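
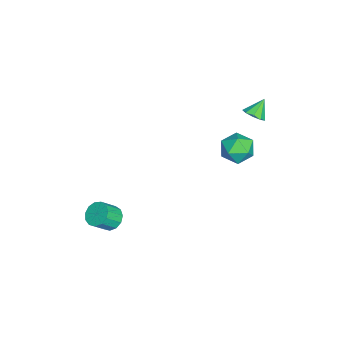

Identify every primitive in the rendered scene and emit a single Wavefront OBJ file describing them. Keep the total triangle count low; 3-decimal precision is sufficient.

v -2.935 3.061 -2.41
v -2.007 3.533 -2.562
v -2.153 1.787 -1.598
v -1.225 2.259 -1.75
v -1.928 2.68 -1.092
v -2.412 3.468 -1.593
v -1.748 1.852 -2.567
v -2.232 2.64 -3.068
v -1.274 2.786 -2.659
v -1.386 3.298 -1.747
v -2.774 2.022 -2.413
v -2.886 2.534 -1.501
v 3.091 -3.367 -3.755
v 3.745 -3.343 -4.141
v 4.283 -4.008 -3.271
v 3.629 -4.033 -2.885
v 3.746 -3.003 -3.881
v 4.284 -3.668 -3.011
v 3.539 -2.778 -3.581
v 4.077 -3.444 -2.711
v 3.189 -2.741 -3.336
v 3.727 -3.406 -2.467
v 2.809 -2.902 -3.224
v 3.347 -3.567 -2.355
v 2.518 -3.211 -3.281
v 3.056 -3.877 -2.411
v 2.409 -3.57 -3.488
v 2.947 -4.235 -2.618
v 2.517 -3.864 -3.78
v 3.055 -4.53 -2.91
v 2.807 -4.001 -4.064
v 3.345 -4.666 -3.194
v 3.187 -3.936 -4.249
v 3.725 -4.602 -3.38
v 3.537 -3.691 -4.278
v 4.075 -4.356 -3.409
v -2.558 3.456 0.455
v -2.011 3.851 0.599
v -3.142 3.944 1.345
v -2.293 4.072 0.292
v -2.7 4.005 0.062
v -3.04 3.681 0.016
v -3.155 3.252 0.176
v -2.99 2.919 0.466
v -2.623 2.837 0.752
v -2.226 3.045 0.899
v -1.984 3.446 0.838
f 1 12 6
f 1 6 2
f 1 2 8
f 1 8 11
f 1 11 12
f 2 6 10
f 6 12 5
f 12 11 3
f 11 8 7
f 8 2 9
f 4 10 5
f 4 5 3
f 4 3 7
f 4 7 9
f 4 9 10
f 5 10 6
f 3 5 12
f 7 3 11
f 9 7 8
f 10 9 2
f 14 13 17
f 14 17 15
f 15 17 18
f 15 18 16
f 17 13 19
f 17 19 18
f 18 19 20
f 18 20 16
f 19 13 21
f 19 21 20
f 20 21 22
f 20 22 16
f 21 13 23
f 21 23 22
f 22 23 24
f 22 24 16
f 23 13 25
f 23 25 24
f 24 25 26
f 24 26 16
f 25 13 27
f 25 27 26
f 26 27 28
f 26 28 16
f 27 13 29
f 27 29 28
f 28 29 30
f 28 30 16
f 29 13 31
f 29 31 30
f 30 31 32
f 30 32 16
f 31 13 33
f 31 33 32
f 32 33 34
f 32 34 16
f 33 13 35
f 33 35 34
f 34 35 36
f 34 36 16
f 35 13 14
f 35 14 36
f 36 14 15
f 36 15 16
f 38 37 40
f 38 40 39
f 40 37 41
f 40 41 39
f 41 37 42
f 41 42 39
f 42 37 43
f 42 43 39
f 43 37 44
f 43 44 39
f 44 37 45
f 44 45 39
f 45 37 46
f 45 46 39
f 46 37 47
f 46 47 39
f 47 37 38
f 47 38 39



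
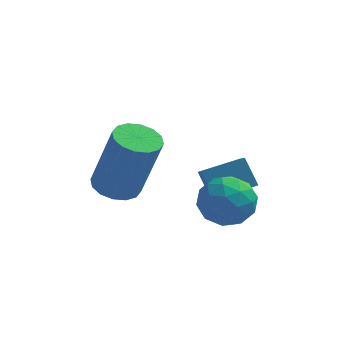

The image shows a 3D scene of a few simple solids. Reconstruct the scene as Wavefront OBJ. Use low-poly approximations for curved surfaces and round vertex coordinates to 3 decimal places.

v 0.585 0.331 -0.898
v 1.114 0.328 -1.538
v 1.106 -0.828 -0.462
v 1.635 -0.831 -1.102
v 1.719 -0.268 -0.497
v 1.397 0.448 -0.767
v 0.823 -0.948 -1.233
v 0.501 -0.232 -1.503
v 1.262 -0.463 -1.746
v 1.815 -0.042 -1.29
v 0.405 -0.458 -0.71
v 0.958 -0.037 -0.254
v 0.804 0.431 -1.257
v 1.416 -0.931 -0.743
v 1.465 -0.601 -0.388
v 1.776 -0.602 -0.764
v 0.97 0.502 -0.803
v 1.281 0.5 -1.179
v 1.636 0.15 -0.567
v 0.939 -1 -0.821
v 1.25 -1.002 -1.197
v 0.444 0.102 -1.236
v 0.755 0.101 -1.612
v 0.584 -0.65 -1.433
v 1.201 -0.035 -1.755
v 1.508 -0.717 -1.498
v 1.031 -0.785 -1.575
v 0.841 -0.364 -1.734
v 1.527 0.212 -1.487
v 1.833 -0.47 -1.23
v 1.882 -0.139 -0.875
v 1.693 0.282 -1.033
v 1.613 -0.253 -1.609
v 0.387 -0.03 -0.77
v 0.693 -0.712 -0.513
v 0.527 -0.782 -0.967
v 0.338 -0.361 -1.125
v 0.712 0.217 -0.502
v 1.019 -0.465 -0.245
v 1.379 -0.136 -0.266
v 1.189 0.285 -0.425
v 0.607 -0.247 -0.391
v 0.577 1.28 -2
v 0.751 0.388 -1.381
v 0.184 1.72 -1.256
v 0.358 0.828 -0.636
v 1.662 1.712 -1.684
v 1.836 0.82 -1.064
v 1.269 2.152 -0.939
v 1.443 1.26 -0.32
v -1.786 0.149 -0.873
v -1.454 -0.42 -1.039
v -0.842 -0.639 0.926
v -1.174 -0.069 1.093
v -1.22 -0.162 -1.084
v -0.607 -0.38 0.881
v -1.137 0.18 -1.072
v -0.524 -0.038 0.893
v -1.228 0.514 -1.006
v -0.615 0.295 0.959
v -1.469 0.75 -0.905
v -0.856 0.531 1.06
v -1.795 0.825 -0.795
v -1.182 0.606 1.17
v -2.118 0.719 -0.706
v -1.506 0.5 1.259
v -2.353 0.46 -0.661
v -1.74 0.242 1.304
v -2.436 0.118 -0.673
v -1.823 -0.1 1.292
v -2.345 -0.215 -0.739
v -1.732 -0.434 1.226
v -2.104 -0.451 -0.84
v -1.491 -0.67 1.125
v -1.778 -0.526 -0.95
v -1.165 -0.745 1.015
f 1 38 17
f 38 12 41
f 17 41 6
f 38 41 17
f 1 17 13
f 17 6 18
f 13 18 2
f 17 18 13
f 1 13 22
f 13 2 23
f 22 23 8
f 13 23 22
f 1 22 34
f 22 8 37
f 34 37 11
f 22 37 34
f 1 34 38
f 34 11 42
f 38 42 12
f 34 42 38
f 2 18 29
f 18 6 32
f 29 32 10
f 18 32 29
f 6 41 19
f 41 12 40
f 19 40 5
f 41 40 19
f 12 42 39
f 42 11 35
f 39 35 3
f 42 35 39
f 11 37 36
f 37 8 24
f 36 24 7
f 37 24 36
f 8 23 28
f 23 2 25
f 28 25 9
f 23 25 28
f 4 30 16
f 30 10 31
f 16 31 5
f 30 31 16
f 4 16 14
f 16 5 15
f 14 15 3
f 16 15 14
f 4 14 21
f 14 3 20
f 21 20 7
f 14 20 21
f 4 21 26
f 21 7 27
f 26 27 9
f 21 27 26
f 4 26 30
f 26 9 33
f 30 33 10
f 26 33 30
f 5 31 19
f 31 10 32
f 19 32 6
f 31 32 19
f 3 15 39
f 15 5 40
f 39 40 12
f 15 40 39
f 7 20 36
f 20 3 35
f 36 35 11
f 20 35 36
f 9 27 28
f 27 7 24
f 28 24 8
f 27 24 28
f 10 33 29
f 33 9 25
f 29 25 2
f 33 25 29
f 44 46 43
f 47 44 43
f 43 46 45
f 45 47 43
f 44 50 46
f 48 44 47
f 48 50 44
f 46 50 45
f 49 47 45
f 45 50 49
f 49 48 47
f 50 48 49
f 52 51 55
f 52 55 53
f 53 55 56
f 53 56 54
f 55 51 57
f 55 57 56
f 56 57 58
f 56 58 54
f 57 51 59
f 57 59 58
f 58 59 60
f 58 60 54
f 59 51 61
f 59 61 60
f 60 61 62
f 60 62 54
f 61 51 63
f 61 63 62
f 62 63 64
f 62 64 54
f 63 51 65
f 63 65 64
f 64 65 66
f 64 66 54
f 65 51 67
f 65 67 66
f 66 67 68
f 66 68 54
f 67 51 69
f 67 69 68
f 68 69 70
f 68 70 54
f 69 51 71
f 69 71 70
f 70 71 72
f 70 72 54
f 71 51 73
f 71 73 72
f 72 73 74
f 72 74 54
f 73 51 75
f 73 75 74
f 74 75 76
f 74 76 54
f 75 51 52
f 75 52 76
f 76 52 53
f 76 53 54



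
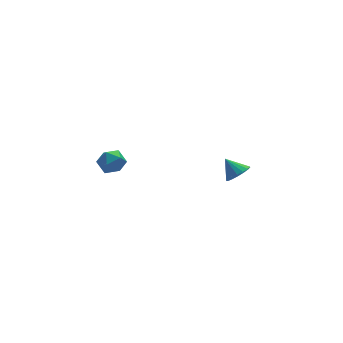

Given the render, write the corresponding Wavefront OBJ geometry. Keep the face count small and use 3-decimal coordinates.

v -2.88 1 1.352
v -2.303 0.657 1.598
v -3.177 0.063 0.742
v -2.6 -0.28 0.988
v -3.14 -0.125 1.43
v -2.956 0.454 1.808
v -2.524 0.266 0.532
v -2.34 0.845 0.91
v -2.083 0.203 1.092
v -2.464 -0.038 1.647
v -3.016 0.758 0.693
v -3.397 0.517 1.248
v 3.491 0.637 -1.754
v 3.824 0.291 -1.273
v 3.089 1.263 -1.026
v 4.033 0.526 -1.359
v 4.117 0.785 -1.536
v 4.058 1.011 -1.762
v 3.869 1.152 -1.987
v 3.593 1.174 -2.158
v 3.294 1.074 -2.237
v 3.04 0.873 -2.205
v 2.889 0.619 -2.07
v 2.875 0.368 -1.862
v 3.003 0.18 -1.629
v 3.243 0.096 -1.425
v 3.539 0.136 -1.297
f 1 12 6
f 1 6 2
f 1 2 8
f 1 8 11
f 1 11 12
f 2 6 10
f 6 12 5
f 12 11 3
f 11 8 7
f 8 2 9
f 4 10 5
f 4 5 3
f 4 3 7
f 4 7 9
f 4 9 10
f 5 10 6
f 3 5 12
f 7 3 11
f 9 7 8
f 10 9 2
f 14 13 16
f 14 16 15
f 16 13 17
f 16 17 15
f 17 13 18
f 17 18 15
f 18 13 19
f 18 19 15
f 19 13 20
f 19 20 15
f 20 13 21
f 20 21 15
f 21 13 22
f 21 22 15
f 22 13 23
f 22 23 15
f 23 13 24
f 23 24 15
f 24 13 25
f 24 25 15
f 25 13 26
f 25 26 15
f 26 13 27
f 26 27 15
f 27 13 14
f 27 14 15



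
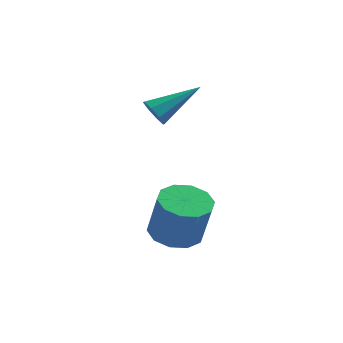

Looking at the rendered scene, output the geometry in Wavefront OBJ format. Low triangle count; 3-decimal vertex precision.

v -1.519 1.78 3.242
v -1.181 1.893 2.627
v 0.039 2.88 4.298
v -1.538 2.286 2.744
v -1.883 2.383 3.152
v -2.015 2.127 3.613
v -1.856 1.668 3.856
v -1.5 1.275 3.739
v -1.154 1.178 3.331
v -1.023 1.434 2.87
v 0.162 -1.839 -0.99
v 1.146 -2.088 -1.293
v 1.623 -2.49 0.587
v 0.638 -2.241 0.89
v 1.133 -1.449 -1.153
v 1.61 -1.85 0.727
v 0.749 -0.958 -0.95
v 1.226 -1.36 0.929
v 0.141 -0.804 -0.763
v 0.618 -1.206 1.116
v -0.46 -1.045 -0.662
v 0.017 -1.447 1.217
v -0.823 -1.59 -0.687
v -0.346 -1.992 1.193
v -0.81 -2.23 -0.827
v -0.333 -2.631 1.053
v -0.426 -2.72 -1.029
v 0.051 -3.122 0.85
v 0.182 -2.874 -1.216
v 0.659 -3.276 0.663
v 0.783 -2.633 -1.317
v 1.26 -3.035 0.562
f 2 1 4
f 2 4 3
f 4 1 5
f 4 5 3
f 5 1 6
f 5 6 3
f 6 1 7
f 6 7 3
f 7 1 8
f 7 8 3
f 8 1 9
f 8 9 3
f 9 1 10
f 9 10 3
f 10 1 2
f 10 2 3
f 12 11 15
f 12 15 13
f 13 15 16
f 13 16 14
f 15 11 17
f 15 17 16
f 16 17 18
f 16 18 14
f 17 11 19
f 17 19 18
f 18 19 20
f 18 20 14
f 19 11 21
f 19 21 20
f 20 21 22
f 20 22 14
f 21 11 23
f 21 23 22
f 22 23 24
f 22 24 14
f 23 11 25
f 23 25 24
f 24 25 26
f 24 26 14
f 25 11 27
f 25 27 26
f 26 27 28
f 26 28 14
f 27 11 29
f 27 29 28
f 28 29 30
f 28 30 14
f 29 11 31
f 29 31 30
f 30 31 32
f 30 32 14
f 31 11 12
f 31 12 32
f 32 12 13
f 32 13 14



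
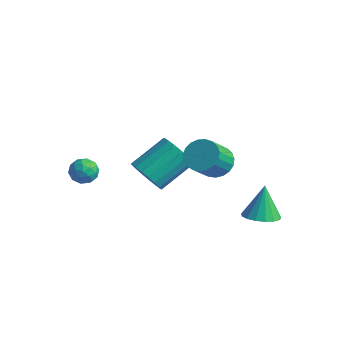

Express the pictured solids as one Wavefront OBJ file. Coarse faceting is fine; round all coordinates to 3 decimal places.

v -0.103 -1.318 1.714
v 0.439 -0.968 0.976
v 0.804 0.728 2.048
v 0.263 0.378 2.786
v 0.039 -0.822 0.881
v 0.404 0.874 1.953
v -0.389 -0.774 0.951
v -0.024 0.922 2.023
v -0.76 -0.834 1.172
v -0.395 0.862 2.244
v -1.001 -0.99 1.5
v -0.636 0.707 2.573
v -1.064 -1.211 1.871
v -0.699 0.486 2.943
v -0.936 -1.453 2.211
v -0.571 0.244 3.283
v -0.644 -1.668 2.452
v -0.279 0.028 3.524
v -0.244 -1.814 2.547
v 0.121 -0.118 3.619
v 0.184 -1.862 2.477
v 0.549 -0.166 3.549
v 0.555 -1.802 2.256
v 0.92 -0.106 3.328
v 0.796 -1.647 1.927
v 1.161 0.05 3
v 0.859 -1.426 1.557
v 1.224 0.271 2.629
v 0.731 -1.184 1.217
v 1.096 0.513 2.289
v -3.628 -1.429 0.988
v -2.956 -1.72 1.135
v -3.904 -2.4 0.325
v -3.232 -2.691 0.472
v -3.739 -2.632 1.016
v -3.569 -2.031 1.426
v -3.291 -2.089 0.034
v -3.121 -1.488 0.444
v -2.748 -2.127 0.545
v -3.025 -2.463 1.152
v -3.835 -1.657 0.308
v -4.112 -1.993 0.915
v -3.268 -1.489 1.12
v -3.592 -2.631 0.34
v -3.89 -2.596 0.66
v -3.495 -2.767 0.746
v -3.628 -1.672 1.291
v -3.233 -1.843 1.377
v -3.693 -2.379 1.307
v -3.627 -2.277 0.083
v -3.232 -2.448 0.169
v -3.365 -1.353 0.714
v -2.97 -1.524 0.8
v -3.167 -1.741 0.153
v -2.751 -1.899 0.859
v -2.913 -2.47 0.469
v -2.947 -2.116 0.212
v -2.847 -1.764 0.453
v -2.913 -2.097 1.216
v -3.075 -2.668 0.826
v -3.374 -2.633 1.146
v -3.273 -2.28 1.387
v -2.791 -2.336 0.869
v -3.785 -1.452 0.634
v -3.947 -2.023 0.244
v -3.587 -1.84 0.073
v -3.486 -1.487 0.314
v -3.947 -1.65 0.991
v -4.109 -2.221 0.601
v -4.013 -2.356 1.007
v -3.913 -2.004 1.248
v -4.069 -1.784 0.591
v 2.546 3.43 -2.186
v 3.264 2.921 -1.886
v 2.234 3.99 -0.494
v 3.446 3.315 -1.983
v 3.422 3.736 -2.126
v 3.197 4.087 -2.283
v 2.824 4.287 -2.418
v 2.386 4.291 -2.5
v 1.985 4.098 -2.51
v 1.713 3.752 -2.446
v 1.631 3.332 -2.322
v 1.759 2.935 -2.168
v 2.067 2.651 -2.017
v 2.485 2.546 -1.905
v 2.917 2.643 -1.858
v 2.457 0.482 3.114
v 3.306 0.439 2.931
v 3.493 -0.704 4.063
v 2.643 -0.662 4.246
v 3.297 0.693 3.188
v 3.484 -0.45 4.321
v 3.143 0.91 3.433
v 3.33 -0.233 4.566
v 2.87 1.053 3.623
v 3.057 -0.09 4.755
v 2.526 1.098 3.724
v 2.713 -0.046 4.857
v 2.169 1.035 3.72
v 2.356 -0.108 4.853
v 1.863 0.877 3.611
v 2.05 -0.266 4.744
v 1.659 0.651 3.416
v 1.846 -0.492 4.549
v 1.593 0.395 3.169
v 1.779 -0.748 4.302
v 1.676 0.154 2.912
v 1.863 -0.989 4.045
v 1.894 -0.03 2.69
v 2.081 -1.173 3.823
v 2.21 -0.126 2.542
v 2.397 -1.269 3.674
v 2.568 -0.116 2.492
v 2.755 -1.26 3.624
v 2.907 -0.004 2.549
v 3.094 -1.147 3.682
v 3.168 0.193 2.705
v 3.355 -0.951 3.837
f 2 1 5
f 2 5 3
f 3 5 6
f 3 6 4
f 5 1 7
f 5 7 6
f 6 7 8
f 6 8 4
f 7 1 9
f 7 9 8
f 8 9 10
f 8 10 4
f 9 1 11
f 9 11 10
f 10 11 12
f 10 12 4
f 11 1 13
f 11 13 12
f 12 13 14
f 12 14 4
f 13 1 15
f 13 15 14
f 14 15 16
f 14 16 4
f 15 1 17
f 15 17 16
f 16 17 18
f 16 18 4
f 17 1 19
f 17 19 18
f 18 19 20
f 18 20 4
f 19 1 21
f 19 21 20
f 20 21 22
f 20 22 4
f 21 1 23
f 21 23 22
f 22 23 24
f 22 24 4
f 23 1 25
f 23 25 24
f 24 25 26
f 24 26 4
f 25 1 27
f 25 27 26
f 26 27 28
f 26 28 4
f 27 1 29
f 27 29 28
f 28 29 30
f 28 30 4
f 29 1 2
f 29 2 30
f 30 2 3
f 30 3 4
f 31 68 47
f 68 42 71
f 47 71 36
f 68 71 47
f 31 47 43
f 47 36 48
f 43 48 32
f 47 48 43
f 31 43 52
f 43 32 53
f 52 53 38
f 43 53 52
f 31 52 64
f 52 38 67
f 64 67 41
f 52 67 64
f 31 64 68
f 64 41 72
f 68 72 42
f 64 72 68
f 32 48 59
f 48 36 62
f 59 62 40
f 48 62 59
f 36 71 49
f 71 42 70
f 49 70 35
f 71 70 49
f 42 72 69
f 72 41 65
f 69 65 33
f 72 65 69
f 41 67 66
f 67 38 54
f 66 54 37
f 67 54 66
f 38 53 58
f 53 32 55
f 58 55 39
f 53 55 58
f 34 60 46
f 60 40 61
f 46 61 35
f 60 61 46
f 34 46 44
f 46 35 45
f 44 45 33
f 46 45 44
f 34 44 51
f 44 33 50
f 51 50 37
f 44 50 51
f 34 51 56
f 51 37 57
f 56 57 39
f 51 57 56
f 34 56 60
f 56 39 63
f 60 63 40
f 56 63 60
f 35 61 49
f 61 40 62
f 49 62 36
f 61 62 49
f 33 45 69
f 45 35 70
f 69 70 42
f 45 70 69
f 37 50 66
f 50 33 65
f 66 65 41
f 50 65 66
f 39 57 58
f 57 37 54
f 58 54 38
f 57 54 58
f 40 63 59
f 63 39 55
f 59 55 32
f 63 55 59
f 74 73 76
f 74 76 75
f 76 73 77
f 76 77 75
f 77 73 78
f 77 78 75
f 78 73 79
f 78 79 75
f 79 73 80
f 79 80 75
f 80 73 81
f 80 81 75
f 81 73 82
f 81 82 75
f 82 73 83
f 82 83 75
f 83 73 84
f 83 84 75
f 84 73 85
f 84 85 75
f 85 73 86
f 85 86 75
f 86 73 87
f 86 87 75
f 87 73 74
f 87 74 75
f 89 88 92
f 89 92 90
f 90 92 93
f 90 93 91
f 92 88 94
f 92 94 93
f 93 94 95
f 93 95 91
f 94 88 96
f 94 96 95
f 95 96 97
f 95 97 91
f 96 88 98
f 96 98 97
f 97 98 99
f 97 99 91
f 98 88 100
f 98 100 99
f 99 100 101
f 99 101 91
f 100 88 102
f 100 102 101
f 101 102 103
f 101 103 91
f 102 88 104
f 102 104 103
f 103 104 105
f 103 105 91
f 104 88 106
f 104 106 105
f 105 106 107
f 105 107 91
f 106 88 108
f 106 108 107
f 107 108 109
f 107 109 91
f 108 88 110
f 108 110 109
f 109 110 111
f 109 111 91
f 110 88 112
f 110 112 111
f 111 112 113
f 111 113 91
f 112 88 114
f 112 114 113
f 113 114 115
f 113 115 91
f 114 88 116
f 114 116 115
f 115 116 117
f 115 117 91
f 116 88 118
f 116 118 117
f 117 118 119
f 117 119 91
f 118 88 89
f 118 89 119
f 119 89 90
f 119 90 91



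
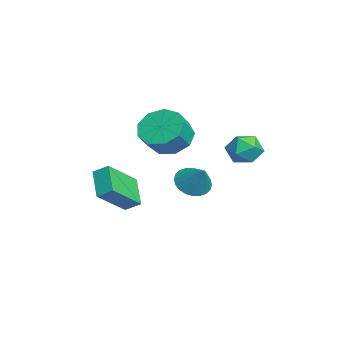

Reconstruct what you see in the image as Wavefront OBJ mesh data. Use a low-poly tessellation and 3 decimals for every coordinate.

v 1.652 3.02 3.203
v 2.15 2.477 2.819
v 0.99 2.003 3.781
v 1.488 1.46 3.397
v 1.789 1.946 4
v 2.198 2.574 3.643
v 0.942 1.906 2.957
v 1.351 2.534 2.6
v 1.711 1.789 2.667
v 2.235 1.814 3.311
v 0.905 2.666 3.289
v 1.429 2.691 3.933
v 1.979 0.164 1.772
v 2.469 -0.422 1.574
v 2.801 0.536 2.708
v 2.572 -0.195 1.393
v 2.584 0.088 1.27
v 2.504 0.382 1.224
v 2.344 0.643 1.261
v 2.128 0.831 1.376
v 1.89 0.917 1.551
v 1.665 0.889 1.76
v 1.488 0.75 1.971
v 1.386 0.523 2.152
v 1.373 0.24 2.275
v 1.454 -0.054 2.321
v 1.614 -0.315 2.284
v 1.829 -0.503 2.169
v 2.067 -0.589 1.994
v 2.292 -0.561 1.785
v -0.439 -0.456 3.314
v 0.074 -0.978 2.589
v 0.753 -1.466 3.422
v 0.239 -0.944 4.146
v 0.383 -0.355 2.702
v 1.062 -0.843 3.535
v 0.307 0.221 3.101
v 0.986 -0.267 3.934
v -0.118 0.48 3.6
v 0.561 -0.008 4.433
v -0.694 0.301 3.964
v -0.015 -0.187 4.797
v -1.151 -0.232 4.024
v -0.472 -0.72 4.857
v -1.275 -0.87 3.752
v -0.596 -1.358 4.585
v -1.008 -1.314 3.274
v -0.329 -1.802 4.107
v -0.475 -1.357 2.815
v 0.204 -1.845 3.648
v -2.735 -2.149 -1.731
v -3.99 -2.234 -0.825
v -2.471 -1.501 -1.304
v -3.725 -1.586 -0.397
v -1.735 -3.394 -0.463
v -2.989 -3.479 0.444
v -1.47 -2.746 -0.035
v -2.725 -2.831 0.871
f 1 12 6
f 1 6 2
f 1 2 8
f 1 8 11
f 1 11 12
f 2 6 10
f 6 12 5
f 12 11 3
f 11 8 7
f 8 2 9
f 4 10 5
f 4 5 3
f 4 3 7
f 4 7 9
f 4 9 10
f 5 10 6
f 3 5 12
f 7 3 11
f 9 7 8
f 10 9 2
f 14 13 16
f 14 16 15
f 16 13 17
f 16 17 15
f 17 13 18
f 17 18 15
f 18 13 19
f 18 19 15
f 19 13 20
f 19 20 15
f 20 13 21
f 20 21 15
f 21 13 22
f 21 22 15
f 22 13 23
f 22 23 15
f 23 13 24
f 23 24 15
f 24 13 25
f 24 25 15
f 25 13 26
f 25 26 15
f 26 13 27
f 26 27 15
f 27 13 28
f 27 28 15
f 28 13 29
f 28 29 15
f 29 13 30
f 29 30 15
f 30 13 14
f 30 14 15
f 32 31 35
f 32 35 33
f 33 35 36
f 33 36 34
f 35 31 37
f 35 37 36
f 36 37 38
f 36 38 34
f 37 31 39
f 37 39 38
f 38 39 40
f 38 40 34
f 39 31 41
f 39 41 40
f 40 41 42
f 40 42 34
f 41 31 43
f 41 43 42
f 42 43 44
f 42 44 34
f 43 31 45
f 43 45 44
f 44 45 46
f 44 46 34
f 45 31 47
f 45 47 46
f 46 47 48
f 46 48 34
f 47 31 49
f 47 49 48
f 48 49 50
f 48 50 34
f 49 31 32
f 49 32 50
f 50 32 33
f 50 33 34
f 52 54 51
f 55 52 51
f 51 54 53
f 53 55 51
f 52 58 54
f 56 52 55
f 56 58 52
f 54 58 53
f 57 55 53
f 53 58 57
f 57 56 55
f 58 56 57



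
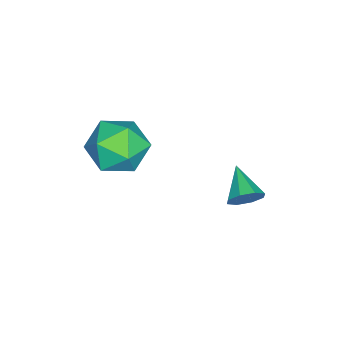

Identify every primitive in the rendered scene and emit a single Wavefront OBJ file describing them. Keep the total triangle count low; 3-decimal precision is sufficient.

v 1.667 0.03 -2.684
v 2.048 -0.067 -2.129
v 0.633 -0.67 -2.096
v 1.767 0.37 -2.104
v 1.427 0.608 -2.419
v 1.228 0.507 -2.889
v 1.286 0.126 -3.239
v 1.568 -0.311 -3.264
v 1.907 -0.549 -2.949
v 2.106 -0.448 -2.479
v 2.646 -3.398 -0.083
v 3.097 -2.749 0.762
v 3.683 -4.851 0.478
v 4.134 -4.202 1.323
v 3.022 -4.518 1.368
v 2.381 -3.62 1.02
v 4.399 -3.98 0.22
v 3.758 -3.082 -0.128
v 4.18 -3.109 0.949
v 3.33 -3.442 1.658
v 3.45 -4.158 -0.418
v 2.6 -4.491 0.291
f 2 1 4
f 2 4 3
f 4 1 5
f 4 5 3
f 5 1 6
f 5 6 3
f 6 1 7
f 6 7 3
f 7 1 8
f 7 8 3
f 8 1 9
f 8 9 3
f 9 1 10
f 9 10 3
f 10 1 2
f 10 2 3
f 11 22 16
f 11 16 12
f 11 12 18
f 11 18 21
f 11 21 22
f 12 16 20
f 16 22 15
f 22 21 13
f 21 18 17
f 18 12 19
f 14 20 15
f 14 15 13
f 14 13 17
f 14 17 19
f 14 19 20
f 15 20 16
f 13 15 22
f 17 13 21
f 19 17 18
f 20 19 12



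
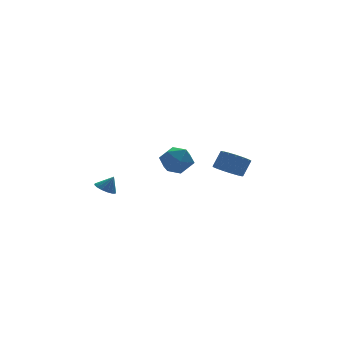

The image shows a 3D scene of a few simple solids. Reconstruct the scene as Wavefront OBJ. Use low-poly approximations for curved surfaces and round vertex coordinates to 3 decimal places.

v 3.357 3.178 0.743
v 3.87 3.858 0.278
v 4.495 4.121 1.352
v 3.983 3.442 1.817
v 3.499 4.088 0.438
v 4.125 4.351 1.511
v 3.096 4.11 0.667
v 3.722 4.373 1.741
v 2.753 3.918 0.914
v 3.378 4.181 1.988
v 2.548 3.556 1.122
v 3.174 3.82 2.196
v 2.529 3.109 1.243
v 3.154 3.372 2.317
v 2.699 2.677 1.249
v 3.325 2.94 2.323
v 3.02 2.36 1.14
v 3.646 2.623 2.214
v 3.419 2.231 0.94
v 4.044 2.494 2.013
v 3.803 2.318 0.694
v 4.428 2.581 1.768
v 4.085 2.603 0.46
v 4.711 2.866 1.534
v 4.201 3.02 0.291
v 4.826 3.283 1.364
v 4.123 3.473 0.225
v 4.748 3.736 1.299
v -0.998 3.012 2.448
v -0.007 3.39 2.107
v -0.313 1.35 2.593
v 0.678 1.728 2.252
v 0.281 2.026 3.25
v -0.142 3.053 3.16
v -0.178 1.687 1.54
v -0.601 2.714 1.45
v 0.5 2.572 1.545
v 0.784 2.781 2.603
v -1.104 1.959 2.097
v -0.82 2.168 3.155
v -4.238 3.156 0.376
v -3.649 3.428 0.088
v -3.742 3.044 1.284
v -3.831 3.717 0.223
v -4.122 3.856 0.399
v -4.444 3.807 0.569
v -4.711 3.584 0.688
v -4.851 3.246 0.722
v -4.827 2.884 0.664
v -4.645 2.594 0.529
v -4.353 2.456 0.353
v -4.031 2.505 0.183
v -3.764 2.728 0.065
v -3.624 3.066 0.03
f 2 1 5
f 2 5 3
f 3 5 6
f 3 6 4
f 5 1 7
f 5 7 6
f 6 7 8
f 6 8 4
f 7 1 9
f 7 9 8
f 8 9 10
f 8 10 4
f 9 1 11
f 9 11 10
f 10 11 12
f 10 12 4
f 11 1 13
f 11 13 12
f 12 13 14
f 12 14 4
f 13 1 15
f 13 15 14
f 14 15 16
f 14 16 4
f 15 1 17
f 15 17 16
f 16 17 18
f 16 18 4
f 17 1 19
f 17 19 18
f 18 19 20
f 18 20 4
f 19 1 21
f 19 21 20
f 20 21 22
f 20 22 4
f 21 1 23
f 21 23 22
f 22 23 24
f 22 24 4
f 23 1 25
f 23 25 24
f 24 25 26
f 24 26 4
f 25 1 27
f 25 27 26
f 26 27 28
f 26 28 4
f 27 1 2
f 27 2 28
f 28 2 3
f 28 3 4
f 29 40 34
f 29 34 30
f 29 30 36
f 29 36 39
f 29 39 40
f 30 34 38
f 34 40 33
f 40 39 31
f 39 36 35
f 36 30 37
f 32 38 33
f 32 33 31
f 32 31 35
f 32 35 37
f 32 37 38
f 33 38 34
f 31 33 40
f 35 31 39
f 37 35 36
f 38 37 30
f 42 41 44
f 42 44 43
f 44 41 45
f 44 45 43
f 45 41 46
f 45 46 43
f 46 41 47
f 46 47 43
f 47 41 48
f 47 48 43
f 48 41 49
f 48 49 43
f 49 41 50
f 49 50 43
f 50 41 51
f 50 51 43
f 51 41 52
f 51 52 43
f 52 41 53
f 52 53 43
f 53 41 54
f 53 54 43
f 54 41 42
f 54 42 43



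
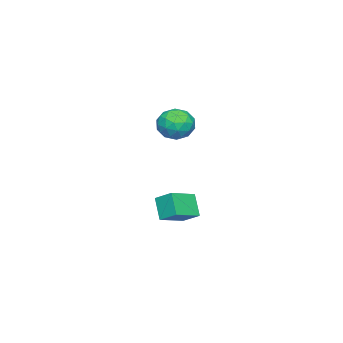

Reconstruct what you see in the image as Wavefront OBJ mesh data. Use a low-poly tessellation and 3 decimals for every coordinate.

v -1.278 1.358 -3.177
v -1.158 2.133 -2.697
v -2.426 1.797 -3.6
v -2.307 2.573 -3.12
v -0.773 1.827 -4.06
v -0.654 2.603 -3.58
v -1.922 2.267 -4.483
v -1.802 3.042 -4.003
v -1.328 2.87 1.47
v -0.662 3.306 1.4
v -0.698 1.834 1.02
v -0.032 2.27 0.95
v -0.318 2.09 1.674
v -0.707 2.73 1.953
v -0.653 2.41 0.467
v -1.042 3.05 0.746
v -0.245 3.021 0.781
v -0.037 2.823 1.527
v -1.323 2.317 0.893
v -1.115 2.119 1.639
v -1.05 3.179 1.475
v -0.31 1.961 0.945
v -0.478 1.855 1.371
v -0.086 2.111 1.33
v -1.077 2.84 1.799
v -0.685 3.096 1.758
v -0.483 2.382 1.919
v -0.675 2.044 0.662
v -0.283 2.3 0.621
v -1.274 3.029 1.09
v -0.882 3.285 1.049
v -0.877 2.758 0.501
v -0.413 3.268 1.07
v -0.043 2.659 0.805
v -0.408 2.742 0.521
v -0.637 3.118 0.685
v -0.292 3.151 1.508
v 0.079 2.543 1.243
v -0.089 2.437 1.669
v -0.318 2.813 1.833
v -0.046 2.984 1.144
v -1.439 2.597 1.177
v -1.068 1.989 0.912
v -1.042 2.327 0.587
v -1.271 2.703 0.751
v -1.317 2.481 1.615
v -0.947 1.872 1.35
v -0.723 2.022 1.735
v -0.952 2.398 1.899
v -1.314 2.156 1.276
f 2 4 1
f 5 2 1
f 1 4 3
f 3 5 1
f 2 8 4
f 6 2 5
f 6 8 2
f 4 8 3
f 7 5 3
f 3 8 7
f 7 6 5
f 8 6 7
f 9 46 25
f 46 20 49
f 25 49 14
f 46 49 25
f 9 25 21
f 25 14 26
f 21 26 10
f 25 26 21
f 9 21 30
f 21 10 31
f 30 31 16
f 21 31 30
f 9 30 42
f 30 16 45
f 42 45 19
f 30 45 42
f 9 42 46
f 42 19 50
f 46 50 20
f 42 50 46
f 10 26 37
f 26 14 40
f 37 40 18
f 26 40 37
f 14 49 27
f 49 20 48
f 27 48 13
f 49 48 27
f 20 50 47
f 50 19 43
f 47 43 11
f 50 43 47
f 19 45 44
f 45 16 32
f 44 32 15
f 45 32 44
f 16 31 36
f 31 10 33
f 36 33 17
f 31 33 36
f 12 38 24
f 38 18 39
f 24 39 13
f 38 39 24
f 12 24 22
f 24 13 23
f 22 23 11
f 24 23 22
f 12 22 29
f 22 11 28
f 29 28 15
f 22 28 29
f 12 29 34
f 29 15 35
f 34 35 17
f 29 35 34
f 12 34 38
f 34 17 41
f 38 41 18
f 34 41 38
f 13 39 27
f 39 18 40
f 27 40 14
f 39 40 27
f 11 23 47
f 23 13 48
f 47 48 20
f 23 48 47
f 15 28 44
f 28 11 43
f 44 43 19
f 28 43 44
f 17 35 36
f 35 15 32
f 36 32 16
f 35 32 36
f 18 41 37
f 41 17 33
f 37 33 10
f 41 33 37



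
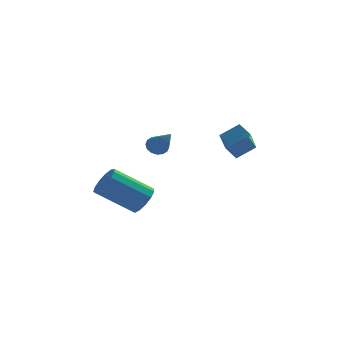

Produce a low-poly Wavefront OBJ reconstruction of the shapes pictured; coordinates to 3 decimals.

v -0.136 -1.3 1.675
v 0.087 -1.585 1.248
v 0.336 -2.74 2.885
v 0.305 -1.426 1.353
v 0.405 -1.232 1.544
v 0.36 -1.057 1.771
v 0.182 -0.946 1.971
v -0.081 -0.931 2.092
v -0.358 -1.014 2.102
v -0.576 -1.173 1.996
v -0.676 -1.367 1.805
v -0.631 -1.542 1.579
v -0.453 -1.653 1.378
v -0.19 -1.668 1.257
v -0.874 -2.547 -1.231
v -0.428 -2.8 -0.591
v -2.179 -2.706 0.67
v -2.626 -2.453 0.031
v -0.404 -2.338 -0.592
v -2.155 -2.245 0.669
v -0.529 -1.943 -0.796
v -2.28 -1.85 0.465
v -0.765 -1.739 -1.138
v -2.516 -1.646 0.123
v -1.035 -1.792 -1.509
v -2.786 -1.699 -0.248
v -1.254 -2.085 -1.792
v -3.005 -1.991 -0.53
v -1.353 -2.524 -1.896
v -3.104 -2.43 -0.635
v -1.3 -2.97 -1.79
v -3.051 -2.876 -0.528
v -1.112 -3.282 -1.505
v -2.863 -3.189 -0.244
v -0.848 -3.361 -1.134
v -2.599 -3.267 0.127
v -0.593 -3.181 -0.793
v -2.344 -3.087 0.468
v 3.054 -2.189 1.88
v 2.637 -1.568 2.306
v 3.484 -1.059 0.656
v 3.067 -0.439 1.082
v 3.993 -1.941 2.438
v 3.576 -1.321 2.864
v 4.423 -0.812 1.214
v 4.006 -0.191 1.64
f 2 1 4
f 2 4 3
f 4 1 5
f 4 5 3
f 5 1 6
f 5 6 3
f 6 1 7
f 6 7 3
f 7 1 8
f 7 8 3
f 8 1 9
f 8 9 3
f 9 1 10
f 9 10 3
f 10 1 11
f 10 11 3
f 11 1 12
f 11 12 3
f 12 1 13
f 12 13 3
f 13 1 14
f 13 14 3
f 14 1 2
f 14 2 3
f 16 15 19
f 16 19 17
f 17 19 20
f 17 20 18
f 19 15 21
f 19 21 20
f 20 21 22
f 20 22 18
f 21 15 23
f 21 23 22
f 22 23 24
f 22 24 18
f 23 15 25
f 23 25 24
f 24 25 26
f 24 26 18
f 25 15 27
f 25 27 26
f 26 27 28
f 26 28 18
f 27 15 29
f 27 29 28
f 28 29 30
f 28 30 18
f 29 15 31
f 29 31 30
f 30 31 32
f 30 32 18
f 31 15 33
f 31 33 32
f 32 33 34
f 32 34 18
f 33 15 35
f 33 35 34
f 34 35 36
f 34 36 18
f 35 15 37
f 35 37 36
f 36 37 38
f 36 38 18
f 37 15 16
f 37 16 38
f 38 16 17
f 38 17 18
f 40 42 39
f 43 40 39
f 39 42 41
f 41 43 39
f 40 46 42
f 44 40 43
f 44 46 40
f 42 46 41
f 45 43 41
f 41 46 45
f 45 44 43
f 46 44 45



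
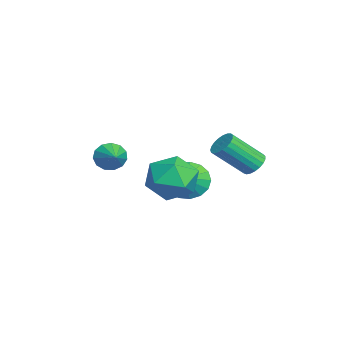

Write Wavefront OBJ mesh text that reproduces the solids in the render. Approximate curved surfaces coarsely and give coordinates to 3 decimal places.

v 1.655 1.082 -0.993
v 2.715 1.232 -1.62
v 2.425 -0.532 -0.08
v 3.485 -0.382 -0.707
v 3.16 0.435 0.168
v 2.685 1.433 -0.396
v 2.455 -0.733 -1.304
v 1.98 0.265 -1.868
v 3.21 0.111 -1.812
v 3.645 0.833 -0.903
v 1.495 -0.133 -0.797
v 1.93 0.589 0.112
v -2.262 -2.145 -1.653
v -1.964 -2.4 -2.303
v -1.078 -1.895 -1.207
v -2.032 -1.981 -2.358
v -2.173 -1.614 -2.189
v -2.343 -1.415 -1.849
v -2.487 -1.449 -1.447
v -2.559 -1.703 -1.111
v -2.538 -2.098 -0.946
v -2.429 -2.508 -1.006
v -2.267 -2.802 -1.271
v -2.104 -2.888 -1.657
v -1.991 -2.738 -2.042
v 2.949 3.635 0.05
v 3.482 3.454 -0.232
v 3.705 2.123 1.049
v 3.171 2.305 1.33
v 3.569 3.633 -0.061
v 3.791 2.302 1.22
v 3.548 3.812 0.129
v 3.771 2.481 1.409
v 3.424 3.961 0.305
v 3.646 2.63 1.586
v 3.218 4.053 0.437
v 3.44 2.722 1.718
v 2.965 4.073 0.502
v 3.187 2.743 1.783
v 2.709 4.018 0.489
v 2.931 2.687 1.769
v 2.495 3.896 0.4
v 2.717 2.566 1.68
v 2.359 3.73 0.25
v 2.581 2.399 1.531
v 2.325 3.547 0.066
v 2.548 2.216 1.346
v 2.399 3.379 -0.121
v 2.622 2.048 1.159
v 2.569 3.256 -0.279
v 2.791 1.925 1.001
v 2.803 3.198 -0.38
v 3.026 1.867 0.901
v 3.063 3.216 -0.406
v 3.286 1.885 0.874
v 3.304 3.306 -0.354
v 3.526 1.976 0.927
v -2.338 1.177 -3.174
v -1.809 1.737 -3.873
v -1.362 0.963 -2.606
v -1.938 2.07 -3.526
v -2.159 2.198 -3.099
v -2.421 2.093 -2.689
v -2.664 1.777 -2.39
v -2.832 1.324 -2.271
v -2.887 0.837 -2.359
v -2.817 0.428 -2.634
v -2.636 0.19 -3.032
v -2.388 0.179 -3.464
v -2.128 0.396 -3.828
v -1.916 0.792 -4.043
v -1.801 1.276 -4.059
f 1 12 6
f 1 6 2
f 1 2 8
f 1 8 11
f 1 11 12
f 2 6 10
f 6 12 5
f 12 11 3
f 11 8 7
f 8 2 9
f 4 10 5
f 4 5 3
f 4 3 7
f 4 7 9
f 4 9 10
f 5 10 6
f 3 5 12
f 7 3 11
f 9 7 8
f 10 9 2
f 14 13 16
f 14 16 15
f 16 13 17
f 16 17 15
f 17 13 18
f 17 18 15
f 18 13 19
f 18 19 15
f 19 13 20
f 19 20 15
f 20 13 21
f 20 21 15
f 21 13 22
f 21 22 15
f 22 13 23
f 22 23 15
f 23 13 24
f 23 24 15
f 24 13 25
f 24 25 15
f 25 13 14
f 25 14 15
f 27 26 30
f 27 30 28
f 28 30 31
f 28 31 29
f 30 26 32
f 30 32 31
f 31 32 33
f 31 33 29
f 32 26 34
f 32 34 33
f 33 34 35
f 33 35 29
f 34 26 36
f 34 36 35
f 35 36 37
f 35 37 29
f 36 26 38
f 36 38 37
f 37 38 39
f 37 39 29
f 38 26 40
f 38 40 39
f 39 40 41
f 39 41 29
f 40 26 42
f 40 42 41
f 41 42 43
f 41 43 29
f 42 26 44
f 42 44 43
f 43 44 45
f 43 45 29
f 44 26 46
f 44 46 45
f 45 46 47
f 45 47 29
f 46 26 48
f 46 48 47
f 47 48 49
f 47 49 29
f 48 26 50
f 48 50 49
f 49 50 51
f 49 51 29
f 50 26 52
f 50 52 51
f 51 52 53
f 51 53 29
f 52 26 54
f 52 54 53
f 53 54 55
f 53 55 29
f 54 26 56
f 54 56 55
f 55 56 57
f 55 57 29
f 56 26 27
f 56 27 57
f 57 27 28
f 57 28 29
f 59 58 61
f 59 61 60
f 61 58 62
f 61 62 60
f 62 58 63
f 62 63 60
f 63 58 64
f 63 64 60
f 64 58 65
f 64 65 60
f 65 58 66
f 65 66 60
f 66 58 67
f 66 67 60
f 67 58 68
f 67 68 60
f 68 58 69
f 68 69 60
f 69 58 70
f 69 70 60
f 70 58 71
f 70 71 60
f 71 58 72
f 71 72 60
f 72 58 59
f 72 59 60



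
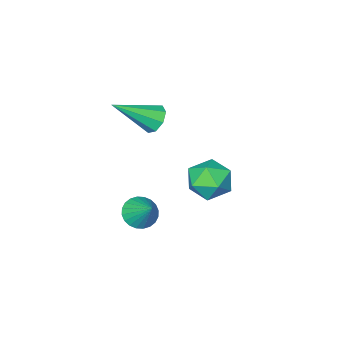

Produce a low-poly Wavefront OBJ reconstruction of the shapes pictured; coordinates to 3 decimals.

v 3.303 -0.674 0.114
v 3.648 -1.177 0.55
v 3.497 0.354 1.146
v 3.874 -1.068 0.399
v 4.013 -0.899 0.205
v 4.044 -0.696 -0.003
v 3.962 -0.489 -0.194
v 3.78 -0.311 -0.337
v 3.525 -0.188 -0.412
v 3.237 -0.138 -0.407
v 2.959 -0.171 -0.323
v 2.733 -0.28 -0.172
v 2.594 -0.449 0.022
v 2.563 -0.652 0.231
v 2.645 -0.859 0.421
v 2.827 -1.037 0.565
v 3.081 -1.161 0.64
v 3.37 -1.21 0.634
v 0.844 -2.91 3.118
v 1.291 -2.789 2.58
v 2.436 -3.63 4.282
v 1.243 -2.361 2.911
v 0.961 -2.254 3.363
v 0.61 -2.532 3.671
v 0.396 -3.031 3.655
v 0.444 -3.46 3.325
v 0.727 -3.566 2.873
v 1.077 -3.289 2.564
v -1.894 -1.468 -1.749
v -1.102 -1.333 -1.023
v -1.738 -3.207 -1.597
v -0.946 -3.072 -0.871
v -1.964 -2.804 -0.618
v -2.061 -1.729 -0.711
v -0.779 -2.811 -1.909
v -0.876 -1.736 -2.002
v -0.413 -2.163 -1.121
v -1.145 -2.159 -0.323
v -1.695 -2.381 -2.297
v -2.427 -2.377 -1.499
f 2 1 4
f 2 4 3
f 4 1 5
f 4 5 3
f 5 1 6
f 5 6 3
f 6 1 7
f 6 7 3
f 7 1 8
f 7 8 3
f 8 1 9
f 8 9 3
f 9 1 10
f 9 10 3
f 10 1 11
f 10 11 3
f 11 1 12
f 11 12 3
f 12 1 13
f 12 13 3
f 13 1 14
f 13 14 3
f 14 1 15
f 14 15 3
f 15 1 16
f 15 16 3
f 16 1 17
f 16 17 3
f 17 1 18
f 17 18 3
f 18 1 2
f 18 2 3
f 20 19 22
f 20 22 21
f 22 19 23
f 22 23 21
f 23 19 24
f 23 24 21
f 24 19 25
f 24 25 21
f 25 19 26
f 25 26 21
f 26 19 27
f 26 27 21
f 27 19 28
f 27 28 21
f 28 19 20
f 28 20 21
f 29 40 34
f 29 34 30
f 29 30 36
f 29 36 39
f 29 39 40
f 30 34 38
f 34 40 33
f 40 39 31
f 39 36 35
f 36 30 37
f 32 38 33
f 32 33 31
f 32 31 35
f 32 35 37
f 32 37 38
f 33 38 34
f 31 33 40
f 35 31 39
f 37 35 36
f 38 37 30



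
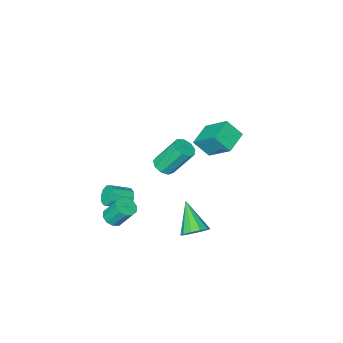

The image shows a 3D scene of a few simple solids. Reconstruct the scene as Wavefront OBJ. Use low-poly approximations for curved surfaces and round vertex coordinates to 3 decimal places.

v 1.337 1.814 1.964
v 1.921 1.868 2.22
v 1.168 2.6 3.791
v 0.583 2.546 3.536
v 1.819 2.233 2
v 1.066 2.965 3.572
v 1.491 2.402 1.765
v 0.738 3.134 3.336
v 1.091 2.296 1.622
v 0.338 3.028 3.193
v 0.806 1.964 1.64
v 0.053 2.696 3.211
v 0.769 1.562 1.809
v 0.016 2.294 3.381
v 0.998 1.278 2.052
v 0.244 2.01 3.623
v 1.385 1.245 2.253
v 0.632 1.977 3.824
v 1.75 1.478 2.319
v 0.996 2.21 3.89
v -3.788 -0.152 0.088
v -3.237 -0.809 0.984
v -4.096 1.24 1.297
v -3.545 0.584 2.193
v -2.555 0.416 -0.253
v -2.004 -0.24 0.643
v -2.863 1.809 0.956
v -2.312 1.152 1.852
v 0.262 3.048 -3.136
v 0.961 2.725 -3.262
v -0.162 1.632 -1.864
v 1.005 3.038 -2.899
v 0.766 3.355 -2.625
v 0.334 3.555 -2.547
v -0.125 3.561 -2.694
v -0.436 3.371 -3.009
v -0.481 3.058 -3.373
v -0.241 2.741 -3.646
v 0.19 2.541 -3.724
v 0.65 2.535 -3.578
v 0.701 -2.378 -4.188
v 1.014 -1.869 -4.469
v 2.092 -2.213 -3.893
v 1.779 -2.722 -3.612
v 0.863 -1.742 -4.111
v 1.941 -2.087 -3.535
v 0.65 -1.859 -3.783
v 1.729 -2.204 -3.207
v 0.457 -2.174 -3.61
v 1.535 -2.518 -3.034
v 0.357 -2.566 -3.657
v 1.435 -2.911 -3.081
v 0.388 -2.887 -3.907
v 1.466 -3.231 -3.331
v 0.539 -3.013 -4.265
v 1.617 -3.358 -3.689
v 0.751 -2.896 -4.593
v 1.83 -3.241 -4.017
v 0.945 -2.582 -4.766
v 2.023 -2.926 -4.19
v 1.045 -2.189 -4.719
v 2.123 -2.534 -4.143
v 2.175 -1.576 -4.36
v 2.757 -1.688 -4.12
v 2.388 -0.995 -2.901
v 1.805 -0.884 -3.14
v 2.768 -1.343 -4.313
v 2.399 -0.65 -3.093
v 2.553 -1.087 -4.523
v 2.184 -0.394 -3.304
v 2.193 -1.018 -4.672
v 1.823 -0.325 -3.452
v 1.825 -1.162 -4.701
v 1.456 -0.47 -3.481
v 1.592 -1.465 -4.599
v 1.223 -0.772 -3.38
v 1.581 -1.81 -4.407
v 1.212 -1.117 -3.187
v 1.796 -2.066 -4.196
v 1.427 -1.373 -2.977
v 2.157 -2.135 -4.048
v 1.787 -1.442 -2.828
v 2.524 -1.99 -4.019
v 2.155 -1.298 -2.799
f 2 1 5
f 2 5 3
f 3 5 6
f 3 6 4
f 5 1 7
f 5 7 6
f 6 7 8
f 6 8 4
f 7 1 9
f 7 9 8
f 8 9 10
f 8 10 4
f 9 1 11
f 9 11 10
f 10 11 12
f 10 12 4
f 11 1 13
f 11 13 12
f 12 13 14
f 12 14 4
f 13 1 15
f 13 15 14
f 14 15 16
f 14 16 4
f 15 1 17
f 15 17 16
f 16 17 18
f 16 18 4
f 17 1 19
f 17 19 18
f 18 19 20
f 18 20 4
f 19 1 2
f 19 2 20
f 20 2 3
f 20 3 4
f 22 24 21
f 25 22 21
f 21 24 23
f 23 25 21
f 22 28 24
f 26 22 25
f 26 28 22
f 24 28 23
f 27 25 23
f 23 28 27
f 27 26 25
f 28 26 27
f 30 29 32
f 30 32 31
f 32 29 33
f 32 33 31
f 33 29 34
f 33 34 31
f 34 29 35
f 34 35 31
f 35 29 36
f 35 36 31
f 36 29 37
f 36 37 31
f 37 29 38
f 37 38 31
f 38 29 39
f 38 39 31
f 39 29 40
f 39 40 31
f 40 29 30
f 40 30 31
f 42 41 45
f 42 45 43
f 43 45 46
f 43 46 44
f 45 41 47
f 45 47 46
f 46 47 48
f 46 48 44
f 47 41 49
f 47 49 48
f 48 49 50
f 48 50 44
f 49 41 51
f 49 51 50
f 50 51 52
f 50 52 44
f 51 41 53
f 51 53 52
f 52 53 54
f 52 54 44
f 53 41 55
f 53 55 54
f 54 55 56
f 54 56 44
f 55 41 57
f 55 57 56
f 56 57 58
f 56 58 44
f 57 41 59
f 57 59 58
f 58 59 60
f 58 60 44
f 59 41 61
f 59 61 60
f 60 61 62
f 60 62 44
f 61 41 42
f 61 42 62
f 62 42 43
f 62 43 44
f 64 63 67
f 64 67 65
f 65 67 68
f 65 68 66
f 67 63 69
f 67 69 68
f 68 69 70
f 68 70 66
f 69 63 71
f 69 71 70
f 70 71 72
f 70 72 66
f 71 63 73
f 71 73 72
f 72 73 74
f 72 74 66
f 73 63 75
f 73 75 74
f 74 75 76
f 74 76 66
f 75 63 77
f 75 77 76
f 76 77 78
f 76 78 66
f 77 63 79
f 77 79 78
f 78 79 80
f 78 80 66
f 79 63 81
f 79 81 80
f 80 81 82
f 80 82 66
f 81 63 83
f 81 83 82
f 82 83 84
f 82 84 66
f 83 63 64
f 83 64 84
f 84 64 65
f 84 65 66



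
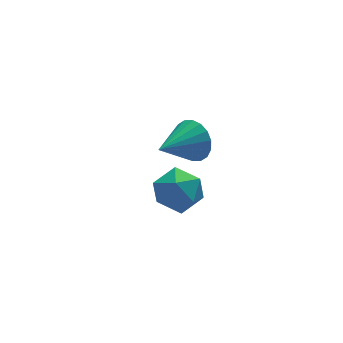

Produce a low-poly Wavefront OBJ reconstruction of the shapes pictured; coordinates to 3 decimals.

v -0.984 0.119 -0.527
v -0.297 0.814 -1.124
v 0.177 -1.294 -0.836
v 0.864 -0.599 -1.433
v 0.76 -0.467 -0.299
v 0.043 0.406 -0.108
v -0.163 -0.886 -1.852
v -0.88 -0.013 -1.661
v 0.211 0.193 -1.943
v 0.782 0.453 -0.983
v -0.902 -0.933 -0.977
v -0.331 -0.673 -0.017
v -0.069 -1.813 3.586
v 0.375 -2.191 4.336
v -1.671 -2.527 4.174
v 0.257 -1.811 4.479
v 0.075 -1.431 4.444
v -0.135 -1.126 4.24
v -0.333 -0.958 3.906
v -0.478 -0.959 3.509
v -0.542 -1.129 3.127
v -0.513 -1.435 2.836
v -0.395 -1.815 2.694
v -0.213 -2.195 2.729
v -0.002 -2.499 2.933
v 0.195 -2.668 3.267
v 0.34 -2.667 3.664
v 0.404 -2.497 4.046
f 1 12 6
f 1 6 2
f 1 2 8
f 1 8 11
f 1 11 12
f 2 6 10
f 6 12 5
f 12 11 3
f 11 8 7
f 8 2 9
f 4 10 5
f 4 5 3
f 4 3 7
f 4 7 9
f 4 9 10
f 5 10 6
f 3 5 12
f 7 3 11
f 9 7 8
f 10 9 2
f 14 13 16
f 14 16 15
f 16 13 17
f 16 17 15
f 17 13 18
f 17 18 15
f 18 13 19
f 18 19 15
f 19 13 20
f 19 20 15
f 20 13 21
f 20 21 15
f 21 13 22
f 21 22 15
f 22 13 23
f 22 23 15
f 23 13 24
f 23 24 15
f 24 13 25
f 24 25 15
f 25 13 26
f 25 26 15
f 26 13 27
f 26 27 15
f 27 13 28
f 27 28 15
f 28 13 14
f 28 14 15



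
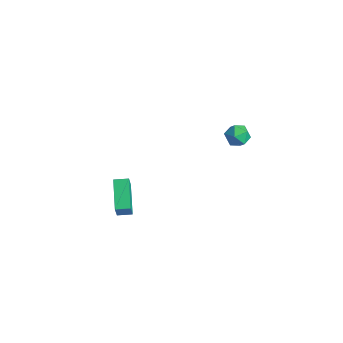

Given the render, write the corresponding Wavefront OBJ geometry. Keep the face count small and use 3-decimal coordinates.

v 2.053 -4.536 -1.706
v 2.485 -4.97 -0.414
v 0.565 -3.531 -0.871
v 0.997 -3.966 0.421
v 2.563 -3.834 -1.641
v 2.995 -4.269 -0.349
v 1.075 -2.83 -0.806
v 1.507 -3.264 0.486
v 2.086 4.282 0.19
v 2.868 4.402 0.478
v 1.992 3.138 0.922
v 2.774 3.258 1.21
v 2.153 3.772 1.451
v 2.211 4.479 0.998
v 2.649 3.061 0.402
v 2.707 3.768 -0.051
v 3.215 3.647 0.609
v 2.909 4.087 1.257
v 1.951 3.453 0.143
v 1.645 3.893 0.791
f 2 4 1
f 5 2 1
f 1 4 3
f 3 5 1
f 2 8 4
f 6 2 5
f 6 8 2
f 4 8 3
f 7 5 3
f 3 8 7
f 7 6 5
f 8 6 7
f 9 20 14
f 9 14 10
f 9 10 16
f 9 16 19
f 9 19 20
f 10 14 18
f 14 20 13
f 20 19 11
f 19 16 15
f 16 10 17
f 12 18 13
f 12 13 11
f 12 11 15
f 12 15 17
f 12 17 18
f 13 18 14
f 11 13 20
f 15 11 19
f 17 15 16
f 18 17 10



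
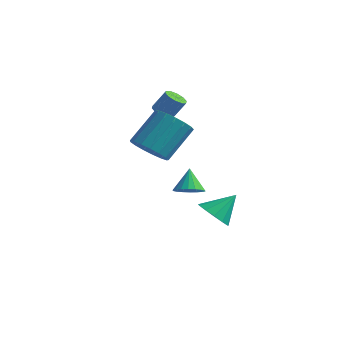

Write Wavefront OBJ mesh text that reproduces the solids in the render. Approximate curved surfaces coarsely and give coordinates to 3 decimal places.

v 0.747 -4.357 1.652
v 1.691 -4.144 1.196
v 2.097 -2.65 2.731
v 1.153 -2.863 3.188
v 1.368 -3.82 0.966
v 1.774 -2.326 2.501
v 0.902 -3.619 0.893
v 1.308 -2.125 2.429
v 0.401 -3.587 0.995
v 0.807 -2.093 2.53
v -0.02 -3.731 1.247
v 0.385 -2.238 2.782
v -0.266 -4.019 1.592
v 0.139 -2.526 3.127
v -0.28 -4.384 1.951
v 0.126 -2.891 3.486
v -0.059 -4.743 2.241
v 0.347 -3.25 3.776
v 0.348 -5.013 2.397
v 0.753 -3.52 3.932
v 0.845 -5.133 2.382
v 1.251 -3.64 3.917
v 1.32 -5.075 2.2
v 1.726 -3.582 3.735
v 1.664 -4.853 1.892
v 2.07 -3.359 3.428
v 1.798 -4.517 1.53
v 2.204 -3.023 3.065
v -0.762 -1.049 2.576
v -0.228 -0.99 2.267
v 0.316 -0.631 3.275
v -0.218 -0.691 3.584
v -0.413 -0.655 2.248
v 0.13 -0.297 3.256
v -0.732 -0.471 2.354
v -0.188 -0.113 3.363
v -1.062 -0.508 2.546
v -0.519 -0.149 3.554
v -1.278 -0.751 2.748
v -0.734 -0.393 3.756
v -1.296 -1.109 2.885
v -0.752 -0.75 3.893
v -1.11 -1.443 2.904
v -0.567 -1.085 3.912
v -0.792 -1.627 2.797
v -0.248 -1.269 3.806
v -0.461 -1.591 2.606
v 0.082 -1.232 3.614
v -0.246 -1.347 2.404
v 0.298 -0.989 3.412
v 1.032 -1.425 -2.154
v 1.779 -1.162 -2.041
v 0.628 -0.775 -1.006
v 1.633 -0.904 -2.238
v 1.368 -0.749 -2.419
v 1.036 -0.728 -2.547
v 0.704 -0.845 -2.597
v 0.436 -1.077 -2.56
v 0.287 -1.378 -2.442
v 0.285 -1.688 -2.268
v 0.431 -1.946 -2.07
v 0.696 -2.101 -1.89
v 1.027 -2.122 -1.762
v 1.36 -2.005 -1.711
v 1.627 -1.773 -1.749
v 1.777 -1.472 -1.866
v 2.576 -1.66 -3.278
v 3.084 -2.396 -2.878
v 3.204 -0.62 -2.162
v 3.409 -2.176 -3.266
v 3.47 -1.792 -3.658
v 3.247 -1.366 -3.929
v 2.811 -1.034 -3.994
v 2.3 -0.9 -3.832
v 1.877 -1.008 -3.493
v 1.676 -1.322 -3.087
v 1.761 -1.744 -2.741
v 2.104 -2.14 -2.565
v 2.597 -2.383 -2.617
f 2 1 5
f 2 5 3
f 3 5 6
f 3 6 4
f 5 1 7
f 5 7 6
f 6 7 8
f 6 8 4
f 7 1 9
f 7 9 8
f 8 9 10
f 8 10 4
f 9 1 11
f 9 11 10
f 10 11 12
f 10 12 4
f 11 1 13
f 11 13 12
f 12 13 14
f 12 14 4
f 13 1 15
f 13 15 14
f 14 15 16
f 14 16 4
f 15 1 17
f 15 17 16
f 16 17 18
f 16 18 4
f 17 1 19
f 17 19 18
f 18 19 20
f 18 20 4
f 19 1 21
f 19 21 20
f 20 21 22
f 20 22 4
f 21 1 23
f 21 23 22
f 22 23 24
f 22 24 4
f 23 1 25
f 23 25 24
f 24 25 26
f 24 26 4
f 25 1 27
f 25 27 26
f 26 27 28
f 26 28 4
f 27 1 2
f 27 2 28
f 28 2 3
f 28 3 4
f 30 29 33
f 30 33 31
f 31 33 34
f 31 34 32
f 33 29 35
f 33 35 34
f 34 35 36
f 34 36 32
f 35 29 37
f 35 37 36
f 36 37 38
f 36 38 32
f 37 29 39
f 37 39 38
f 38 39 40
f 38 40 32
f 39 29 41
f 39 41 40
f 40 41 42
f 40 42 32
f 41 29 43
f 41 43 42
f 42 43 44
f 42 44 32
f 43 29 45
f 43 45 44
f 44 45 46
f 44 46 32
f 45 29 47
f 45 47 46
f 46 47 48
f 46 48 32
f 47 29 49
f 47 49 48
f 48 49 50
f 48 50 32
f 49 29 30
f 49 30 50
f 50 30 31
f 50 31 32
f 52 51 54
f 52 54 53
f 54 51 55
f 54 55 53
f 55 51 56
f 55 56 53
f 56 51 57
f 56 57 53
f 57 51 58
f 57 58 53
f 58 51 59
f 58 59 53
f 59 51 60
f 59 60 53
f 60 51 61
f 60 61 53
f 61 51 62
f 61 62 53
f 62 51 63
f 62 63 53
f 63 51 64
f 63 64 53
f 64 51 65
f 64 65 53
f 65 51 66
f 65 66 53
f 66 51 52
f 66 52 53
f 68 67 70
f 68 70 69
f 70 67 71
f 70 71 69
f 71 67 72
f 71 72 69
f 72 67 73
f 72 73 69
f 73 67 74
f 73 74 69
f 74 67 75
f 74 75 69
f 75 67 76
f 75 76 69
f 76 67 77
f 76 77 69
f 77 67 78
f 77 78 69
f 78 67 79
f 78 79 69
f 79 67 68
f 79 68 69



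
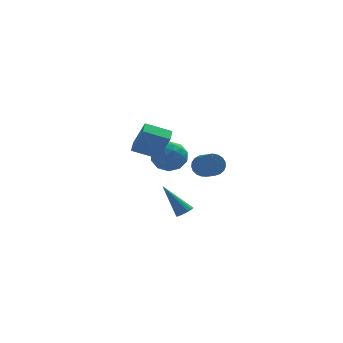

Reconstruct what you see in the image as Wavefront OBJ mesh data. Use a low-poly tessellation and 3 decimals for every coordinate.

v -0.669 3.754 0.795
v 0.145 3.857 0.087
v -0.265 2.063 1.013
v 0.549 2.166 0.305
v 0.607 2.651 1.272
v 0.357 3.696 1.137
v -0.477 2.224 -0.037
v -0.727 3.269 -0.172
v 0.263 2.911 -0.427
v 0.933 3.175 0.382
v -1.053 2.745 0.718
v -0.383 3.009 1.527
v -0.297 3.954 0.422
v 0.177 1.966 0.678
v 0.212 2.251 1.246
v 0.69 2.312 0.83
v -0.172 3.86 1.039
v 0.306 3.92 0.623
v 0.577 3.211 1.319
v -0.426 2 0.477
v 0.052 2.06 0.061
v -0.81 3.608 0.27
v -0.332 3.669 -0.146
v -0.697 2.709 -0.219
v 0.25 3.459 -0.296
v 0.488 2.465 -0.168
v -0.115 2.499 -0.369
v -0.262 3.113 -0.448
v 0.644 3.614 0.179
v 0.881 2.62 0.307
v 0.916 2.905 0.875
v 0.769 3.519 0.796
v 0.714 3.058 -0.123
v -1.001 3.3 0.793
v -0.764 2.306 0.921
v -0.889 2.401 0.304
v -1.036 3.015 0.225
v -0.608 3.455 1.268
v -0.37 2.461 1.396
v 0.142 2.807 1.548
v -0.005 3.421 1.469
v -0.834 2.862 1.223
v 0.645 -0.43 -2.158
v 1.067 -0.164 -1.951
v -0.505 0.07 -0.462
v 0.928 0.026 -2.101
v 0.713 0.094 -2.267
v 0.48 0.022 -2.403
v 0.292 -0.172 -2.474
v 0.198 -0.435 -2.46
v 0.223 -0.697 -2.366
v 0.362 -0.887 -2.215
v 0.577 -0.955 -2.05
v 0.81 -0.882 -1.913
v 0.999 -0.689 -1.842
v 1.093 -0.426 -1.856
v 1.511 -3.385 2.399
v 1.891 -3.535 1.818
v 2.229 -4.546 2.301
v 1.849 -4.395 2.881
v 2.087 -3.39 1.984
v 2.425 -4.401 2.466
v 2.184 -3.244 2.222
v 2.522 -4.255 2.704
v 2.164 -3.122 2.49
v 2.503 -4.133 2.972
v 2.032 -3.046 2.742
v 2.37 -4.057 3.225
v 1.809 -3.028 2.936
v 2.147 -4.039 3.418
v 1.535 -3.072 3.036
v 1.873 -4.083 3.518
v 1.257 -3.17 3.026
v 1.595 -4.181 3.509
v 1.022 -3.305 2.908
v 1.36 -4.316 3.39
v 0.872 -3.454 2.701
v 1.21 -4.464 3.184
v 0.833 -3.59 2.443
v 1.171 -4.601 2.925
v 0.911 -3.692 2.176
v 1.249 -4.702 2.659
v 1.092 -3.74 1.949
v 1.43 -4.75 2.431
v 1.346 -3.726 1.799
v 1.684 -4.737 2.281
v 1.628 -3.654 1.752
v 1.967 -4.665 2.235
v -2.15 -1.998 2.957
v -1.556 -2.485 4.485
v -2.027 -1.126 3.188
v -1.433 -1.613 4.715
v -0.767 -2.047 2.405
v -0.173 -2.534 3.932
v -0.644 -1.175 2.635
v -0.05 -1.662 4.163
f 1 38 17
f 38 12 41
f 17 41 6
f 38 41 17
f 1 17 13
f 17 6 18
f 13 18 2
f 17 18 13
f 1 13 22
f 13 2 23
f 22 23 8
f 13 23 22
f 1 22 34
f 22 8 37
f 34 37 11
f 22 37 34
f 1 34 38
f 34 11 42
f 38 42 12
f 34 42 38
f 2 18 29
f 18 6 32
f 29 32 10
f 18 32 29
f 6 41 19
f 41 12 40
f 19 40 5
f 41 40 19
f 12 42 39
f 42 11 35
f 39 35 3
f 42 35 39
f 11 37 36
f 37 8 24
f 36 24 7
f 37 24 36
f 8 23 28
f 23 2 25
f 28 25 9
f 23 25 28
f 4 30 16
f 30 10 31
f 16 31 5
f 30 31 16
f 4 16 14
f 16 5 15
f 14 15 3
f 16 15 14
f 4 14 21
f 14 3 20
f 21 20 7
f 14 20 21
f 4 21 26
f 21 7 27
f 26 27 9
f 21 27 26
f 4 26 30
f 26 9 33
f 30 33 10
f 26 33 30
f 5 31 19
f 31 10 32
f 19 32 6
f 31 32 19
f 3 15 39
f 15 5 40
f 39 40 12
f 15 40 39
f 7 20 36
f 20 3 35
f 36 35 11
f 20 35 36
f 9 27 28
f 27 7 24
f 28 24 8
f 27 24 28
f 10 33 29
f 33 9 25
f 29 25 2
f 33 25 29
f 44 43 46
f 44 46 45
f 46 43 47
f 46 47 45
f 47 43 48
f 47 48 45
f 48 43 49
f 48 49 45
f 49 43 50
f 49 50 45
f 50 43 51
f 50 51 45
f 51 43 52
f 51 52 45
f 52 43 53
f 52 53 45
f 53 43 54
f 53 54 45
f 54 43 55
f 54 55 45
f 55 43 56
f 55 56 45
f 56 43 44
f 56 44 45
f 58 57 61
f 58 61 59
f 59 61 62
f 59 62 60
f 61 57 63
f 61 63 62
f 62 63 64
f 62 64 60
f 63 57 65
f 63 65 64
f 64 65 66
f 64 66 60
f 65 57 67
f 65 67 66
f 66 67 68
f 66 68 60
f 67 57 69
f 67 69 68
f 68 69 70
f 68 70 60
f 69 57 71
f 69 71 70
f 70 71 72
f 70 72 60
f 71 57 73
f 71 73 72
f 72 73 74
f 72 74 60
f 73 57 75
f 73 75 74
f 74 75 76
f 74 76 60
f 75 57 77
f 75 77 76
f 76 77 78
f 76 78 60
f 77 57 79
f 77 79 78
f 78 79 80
f 78 80 60
f 79 57 81
f 79 81 80
f 80 81 82
f 80 82 60
f 81 57 83
f 81 83 82
f 82 83 84
f 82 84 60
f 83 57 85
f 83 85 84
f 84 85 86
f 84 86 60
f 85 57 87
f 85 87 86
f 86 87 88
f 86 88 60
f 87 57 58
f 87 58 88
f 88 58 59
f 88 59 60
f 90 92 89
f 93 90 89
f 89 92 91
f 91 93 89
f 90 96 92
f 94 90 93
f 94 96 90
f 92 96 91
f 95 93 91
f 91 96 95
f 95 94 93
f 96 94 95



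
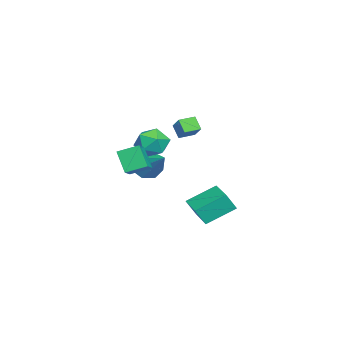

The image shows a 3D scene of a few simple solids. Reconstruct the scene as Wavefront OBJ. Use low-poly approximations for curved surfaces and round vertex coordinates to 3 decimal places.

v -2.449 -1.607 3.373
v -1.763 -1.119 4.034
v -3.025 -0.922 3.465
v -2.34 -0.434 4.126
v -2.08 -1.206 2.694
v -1.395 -0.718 3.355
v -2.657 -0.521 2.786
v -1.971 -0.033 3.447
v -0.975 -0.015 -1.985
v -0.71 -0.484 -1.038
v -1.77 1.333 -1.096
v -1.505 0.864 -0.148
v 0.485 0.836 -1.972
v 0.75 0.367 -1.024
v -0.31 2.184 -1.082
v -0.045 1.715 -0.135
v 2.626 -2.976 3.269
v 2.415 -1.923 3.708
v 1.841 -2.967 2.871
v 1.63 -1.914 3.309
v 3.19 -2.406 2.171
v 2.979 -1.353 2.609
v 2.405 -2.397 1.772
v 2.194 -1.344 2.211
v 0.866 -0.82 3.633
v 1.681 -1.246 3.899
v 0.399 -2.134 2.961
v 1.214 -2.56 3.227
v 0.564 -2.318 3.886
v 0.853 -1.506 4.301
v 1.227 -1.874 2.559
v 1.516 -1.062 2.974
v 1.904 -1.897 3.235
v 1.494 -2.171 4.055
v 0.586 -1.209 2.805
v 0.176 -1.483 3.625
v -4.266 -3.476 -0.163
v -3.599 -3.535 -0.864
v -3.034 -2.184 0.903
v -4.081 -2.982 -0.977
v -4.672 -2.719 -0.613
v -5.025 -2.899 0.015
v -4.934 -3.418 0.538
v -4.451 -3.971 0.651
v -3.86 -4.234 0.286
v -3.507 -4.053 -0.341
f 2 4 1
f 5 2 1
f 1 4 3
f 3 5 1
f 2 8 4
f 6 2 5
f 6 8 2
f 4 8 3
f 7 5 3
f 3 8 7
f 7 6 5
f 8 6 7
f 10 12 9
f 13 10 9
f 9 12 11
f 11 13 9
f 10 16 12
f 14 10 13
f 14 16 10
f 12 16 11
f 15 13 11
f 11 16 15
f 15 14 13
f 16 14 15
f 18 20 17
f 21 18 17
f 17 20 19
f 19 21 17
f 18 24 20
f 22 18 21
f 22 24 18
f 20 24 19
f 23 21 19
f 19 24 23
f 23 22 21
f 24 22 23
f 25 36 30
f 25 30 26
f 25 26 32
f 25 32 35
f 25 35 36
f 26 30 34
f 30 36 29
f 36 35 27
f 35 32 31
f 32 26 33
f 28 34 29
f 28 29 27
f 28 27 31
f 28 31 33
f 28 33 34
f 29 34 30
f 27 29 36
f 31 27 35
f 33 31 32
f 34 33 26
f 38 37 40
f 38 40 39
f 40 37 41
f 40 41 39
f 41 37 42
f 41 42 39
f 42 37 43
f 42 43 39
f 43 37 44
f 43 44 39
f 44 37 45
f 44 45 39
f 45 37 46
f 45 46 39
f 46 37 38
f 46 38 39



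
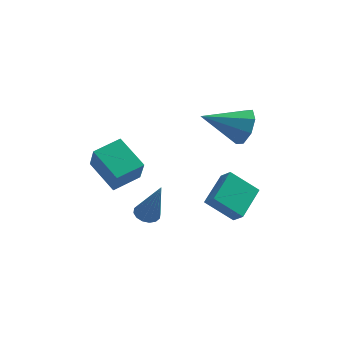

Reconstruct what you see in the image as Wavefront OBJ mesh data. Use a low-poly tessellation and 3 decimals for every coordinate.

v 3.044 -0.987 -1.087
v 1.773 -0.754 -0.078
v 3.77 0.513 -0.519
v 2.498 0.745 0.491
v 3.442 -1.405 -0.491
v 2.17 -1.173 0.519
v 4.167 0.094 0.078
v 2.896 0.327 1.087
v -0.674 -1.227 -0.469
v -0.239 -0.804 -0.531
v -0.046 -1.573 1.569
v -0.492 -0.646 -0.426
v -0.794 -0.645 -0.333
v -1.063 -0.799 -0.276
v -1.228 -1.068 -0.271
v -1.245 -1.38 -0.319
v -1.109 -1.65 -0.407
v -0.856 -1.808 -0.511
v -0.554 -1.81 -0.605
v -0.284 -1.655 -0.661
v -0.119 -1.386 -0.667
v -0.103 -1.075 -0.619
v -3.066 -1.162 2.742
v -2.865 -1.781 4.037
v -1.968 -0.353 2.958
v -1.768 -0.973 4.254
v -2.032 -2.367 2.006
v -1.832 -2.987 3.302
v -0.935 -1.559 2.223
v -0.734 -2.178 3.518
v 3.515 2.252 2.63
v 3.871 2.624 3.499
v 1.585 1.948 3.55
v 3.568 3.171 3.045
v 3.235 3.18 2.347
v 3.066 2.645 1.816
v 3.16 1.879 1.761
v 3.463 1.332 2.216
v 3.796 1.324 2.913
v 3.965 1.859 3.445
f 2 4 1
f 5 2 1
f 1 4 3
f 3 5 1
f 2 8 4
f 6 2 5
f 6 8 2
f 4 8 3
f 7 5 3
f 3 8 7
f 7 6 5
f 8 6 7
f 10 9 12
f 10 12 11
f 12 9 13
f 12 13 11
f 13 9 14
f 13 14 11
f 14 9 15
f 14 15 11
f 15 9 16
f 15 16 11
f 16 9 17
f 16 17 11
f 17 9 18
f 17 18 11
f 18 9 19
f 18 19 11
f 19 9 20
f 19 20 11
f 20 9 21
f 20 21 11
f 21 9 22
f 21 22 11
f 22 9 10
f 22 10 11
f 24 26 23
f 27 24 23
f 23 26 25
f 25 27 23
f 24 30 26
f 28 24 27
f 28 30 24
f 26 30 25
f 29 27 25
f 25 30 29
f 29 28 27
f 30 28 29
f 32 31 34
f 32 34 33
f 34 31 35
f 34 35 33
f 35 31 36
f 35 36 33
f 36 31 37
f 36 37 33
f 37 31 38
f 37 38 33
f 38 31 39
f 38 39 33
f 39 31 40
f 39 40 33
f 40 31 32
f 40 32 33



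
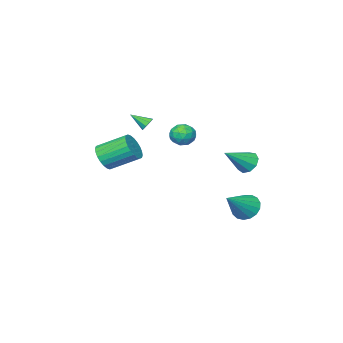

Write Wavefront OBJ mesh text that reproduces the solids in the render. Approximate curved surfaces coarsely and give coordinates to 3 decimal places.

v 2.927 -4.068 -0.241
v 3.643 -3.933 0.383
v 2.55 -2.577 1.345
v 1.833 -2.712 0.721
v 3.727 -3.68 0.12
v 2.633 -2.323 1.083
v 3.688 -3.485 -0.197
v 2.595 -2.129 0.765
v 3.534 -3.38 -0.522
v 2.441 -2.023 0.44
v 3.287 -3.379 -0.804
v 2.194 -2.022 0.158
v 2.985 -3.483 -1
v 1.892 -2.127 -0.038
v 2.675 -3.676 -1.08
v 1.581 -2.32 -0.118
v 2.402 -3.929 -1.033
v 1.309 -2.573 -0.071
v 2.21 -4.203 -0.865
v 1.117 -2.847 0.097
v 2.127 -4.457 -0.603
v 1.033 -3.1 0.36
v 2.165 -4.651 -0.285
v 1.072 -3.295 0.677
v 2.319 -4.757 0.04
v 1.226 -3.4 1.002
v 2.566 -4.758 0.322
v 1.473 -3.401 1.284
v 2.868 -4.653 0.518
v 1.775 -3.297 1.48
v 3.179 -4.46 0.598
v 2.085 -3.104 1.56
v 3.451 -4.207 0.551
v 2.358 -2.851 1.513
v -0.768 3.863 0.721
v -0.438 3.434 0.146
v 0.788 3.617 1.799
v -0.312 3.956 0.083
v -0.399 4.434 0.318
v -0.659 4.646 0.742
v -0.97 4.491 1.156
v -1.187 4.043 1.366
v -1.208 3.511 1.274
v -1.023 3.144 0.923
v -0.719 3.113 0.478
v 1.068 -2.389 2.354
v 1.343 -2.526 1.947
v 1.632 -3.251 3.026
v 1.511 -2.278 2.126
v 1.471 -2.081 2.411
v 1.243 -2.028 2.67
v 0.933 -2.144 2.781
v 0.687 -2.374 2.692
v 0.619 -2.611 2.445
v 0.761 -2.744 2.156
v 1.047 -2.71 1.959
v -1.059 -0.948 0.855
v -0.619 -0.962 1.572
v -1.221 -2.298 0.928
v -0.781 -2.312 1.645
v -1.544 -1.959 1.627
v -1.444 -1.125 1.582
v -0.396 -2.135 0.918
v -0.296 -1.301 0.873
v -0.209 -1.696 1.611
v -0.919 -1.587 2.049
v -0.921 -1.673 0.451
v -1.631 -1.564 0.889
v -0.825 -0.837 1.207
v -1.015 -2.423 1.293
v -1.464 -2.216 1.282
v -1.205 -2.224 1.703
v -1.31 -0.933 1.213
v -1.052 -0.941 1.634
v -1.595 -1.527 1.667
v -0.788 -2.319 0.866
v -0.53 -2.327 1.287
v -0.635 -1.036 0.797
v -0.376 -1.044 1.218
v -0.245 -1.733 0.833
v -0.325 -1.276 1.651
v -0.42 -2.069 1.694
v -0.194 -1.965 1.267
v -0.135 -1.475 1.241
v -0.743 -1.212 1.909
v -0.838 -2.006 1.952
v -1.286 -1.798 1.941
v -1.228 -1.308 1.915
v -0.502 -1.643 1.932
v -1.002 -1.254 0.548
v -1.097 -2.048 0.591
v -0.612 -1.952 0.585
v -0.554 -1.462 0.559
v -1.42 -1.191 0.806
v -1.515 -1.984 0.849
v -1.705 -1.785 1.259
v -1.646 -1.295 1.233
v -1.338 -1.617 0.568
v -1.006 3.518 -2.904
v -0.505 2.982 -3.493
v 0.706 3.722 -1.636
v -0.441 3.4 -3.647
v -0.507 3.845 -3.63
v -0.687 4.215 -3.448
v -0.939 4.425 -3.14
v -1.207 4.427 -2.779
v -1.429 4.221 -2.446
v -1.554 3.854 -2.218
v -1.553 3.409 -2.148
v -1.427 2.99 -2.25
v -1.204 2.691 -2.503
v -0.936 2.582 -2.847
v -0.684 2.687 -3.204
f 2 1 5
f 2 5 3
f 3 5 6
f 3 6 4
f 5 1 7
f 5 7 6
f 6 7 8
f 6 8 4
f 7 1 9
f 7 9 8
f 8 9 10
f 8 10 4
f 9 1 11
f 9 11 10
f 10 11 12
f 10 12 4
f 11 1 13
f 11 13 12
f 12 13 14
f 12 14 4
f 13 1 15
f 13 15 14
f 14 15 16
f 14 16 4
f 15 1 17
f 15 17 16
f 16 17 18
f 16 18 4
f 17 1 19
f 17 19 18
f 18 19 20
f 18 20 4
f 19 1 21
f 19 21 20
f 20 21 22
f 20 22 4
f 21 1 23
f 21 23 22
f 22 23 24
f 22 24 4
f 23 1 25
f 23 25 24
f 24 25 26
f 24 26 4
f 25 1 27
f 25 27 26
f 26 27 28
f 26 28 4
f 27 1 29
f 27 29 28
f 28 29 30
f 28 30 4
f 29 1 31
f 29 31 30
f 30 31 32
f 30 32 4
f 31 1 33
f 31 33 32
f 32 33 34
f 32 34 4
f 33 1 2
f 33 2 34
f 34 2 3
f 34 3 4
f 36 35 38
f 36 38 37
f 38 35 39
f 38 39 37
f 39 35 40
f 39 40 37
f 40 35 41
f 40 41 37
f 41 35 42
f 41 42 37
f 42 35 43
f 42 43 37
f 43 35 44
f 43 44 37
f 44 35 45
f 44 45 37
f 45 35 36
f 45 36 37
f 47 46 49
f 47 49 48
f 49 46 50
f 49 50 48
f 50 46 51
f 50 51 48
f 51 46 52
f 51 52 48
f 52 46 53
f 52 53 48
f 53 46 54
f 53 54 48
f 54 46 55
f 54 55 48
f 55 46 56
f 55 56 48
f 56 46 47
f 56 47 48
f 57 94 73
f 94 68 97
f 73 97 62
f 94 97 73
f 57 73 69
f 73 62 74
f 69 74 58
f 73 74 69
f 57 69 78
f 69 58 79
f 78 79 64
f 69 79 78
f 57 78 90
f 78 64 93
f 90 93 67
f 78 93 90
f 57 90 94
f 90 67 98
f 94 98 68
f 90 98 94
f 58 74 85
f 74 62 88
f 85 88 66
f 74 88 85
f 62 97 75
f 97 68 96
f 75 96 61
f 97 96 75
f 68 98 95
f 98 67 91
f 95 91 59
f 98 91 95
f 67 93 92
f 93 64 80
f 92 80 63
f 93 80 92
f 64 79 84
f 79 58 81
f 84 81 65
f 79 81 84
f 60 86 72
f 86 66 87
f 72 87 61
f 86 87 72
f 60 72 70
f 72 61 71
f 70 71 59
f 72 71 70
f 60 70 77
f 70 59 76
f 77 76 63
f 70 76 77
f 60 77 82
f 77 63 83
f 82 83 65
f 77 83 82
f 60 82 86
f 82 65 89
f 86 89 66
f 82 89 86
f 61 87 75
f 87 66 88
f 75 88 62
f 87 88 75
f 59 71 95
f 71 61 96
f 95 96 68
f 71 96 95
f 63 76 92
f 76 59 91
f 92 91 67
f 76 91 92
f 65 83 84
f 83 63 80
f 84 80 64
f 83 80 84
f 66 89 85
f 89 65 81
f 85 81 58
f 89 81 85
f 100 99 102
f 100 102 101
f 102 99 103
f 102 103 101
f 103 99 104
f 103 104 101
f 104 99 105
f 104 105 101
f 105 99 106
f 105 106 101
f 106 99 107
f 106 107 101
f 107 99 108
f 107 108 101
f 108 99 109
f 108 109 101
f 109 99 110
f 109 110 101
f 110 99 111
f 110 111 101
f 111 99 112
f 111 112 101
f 112 99 113
f 112 113 101
f 113 99 100
f 113 100 101



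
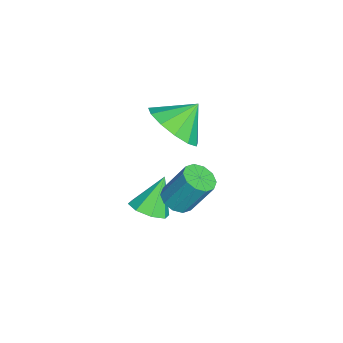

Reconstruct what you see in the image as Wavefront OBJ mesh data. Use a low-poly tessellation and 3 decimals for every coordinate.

v -0.444 2.384 -0.735
v 0.114 3.169 -1.126
v -0.936 3.116 0.035
v -0.387 3.154 -1.431
v -0.905 2.894 -1.515
v -1.277 2.472 -1.351
v -1.385 2.023 -0.991
v -1.194 1.687 -0.55
v -0.765 1.573 -0.168
v -0.235 1.716 0.035
v 0.23 2.072 -0.007
v 0.48 2.526 -0.28
v 0.437 2.935 -0.697
v 3.102 2.873 -0.8
v 3.51 2.532 -0.624
v 3.565 3.205 0.556
v 3.158 3.547 0.38
v 3.657 2.801 -0.785
v 3.713 3.474 0.395
v 3.593 3.097 -0.951
v 3.648 3.771 0.229
v 3.341 3.308 -1.06
v 3.396 3.982 0.121
v 2.998 3.353 -1.069
v 3.053 4.027 0.111
v 2.695 3.215 -0.976
v 2.75 3.888 0.204
v 2.547 2.946 -0.815
v 2.603 3.619 0.365
v 2.612 2.649 -0.649
v 2.667 3.323 0.531
v 2.864 2.438 -0.541
v 2.919 3.112 0.64
v 3.207 2.393 -0.531
v 3.262 3.067 0.649
v 1.942 1.884 -2.641
v 2.339 2.436 -2.64
v 1.338 2.316 -1.539
v 1.9 2.507 -2.909
v 1.485 2.214 -3.021
v 1.338 1.727 -2.911
v 1.545 1.332 -2.643
v 1.985 1.26 -2.374
v 2.4 1.554 -2.261
v 2.546 2.041 -2.372
f 2 1 4
f 2 4 3
f 4 1 5
f 4 5 3
f 5 1 6
f 5 6 3
f 6 1 7
f 6 7 3
f 7 1 8
f 7 8 3
f 8 1 9
f 8 9 3
f 9 1 10
f 9 10 3
f 10 1 11
f 10 11 3
f 11 1 12
f 11 12 3
f 12 1 13
f 12 13 3
f 13 1 2
f 13 2 3
f 15 14 18
f 15 18 16
f 16 18 19
f 16 19 17
f 18 14 20
f 18 20 19
f 19 20 21
f 19 21 17
f 20 14 22
f 20 22 21
f 21 22 23
f 21 23 17
f 22 14 24
f 22 24 23
f 23 24 25
f 23 25 17
f 24 14 26
f 24 26 25
f 25 26 27
f 25 27 17
f 26 14 28
f 26 28 27
f 27 28 29
f 27 29 17
f 28 14 30
f 28 30 29
f 29 30 31
f 29 31 17
f 30 14 32
f 30 32 31
f 31 32 33
f 31 33 17
f 32 14 34
f 32 34 33
f 33 34 35
f 33 35 17
f 34 14 15
f 34 15 35
f 35 15 16
f 35 16 17
f 37 36 39
f 37 39 38
f 39 36 40
f 39 40 38
f 40 36 41
f 40 41 38
f 41 36 42
f 41 42 38
f 42 36 43
f 42 43 38
f 43 36 44
f 43 44 38
f 44 36 45
f 44 45 38
f 45 36 37
f 45 37 38



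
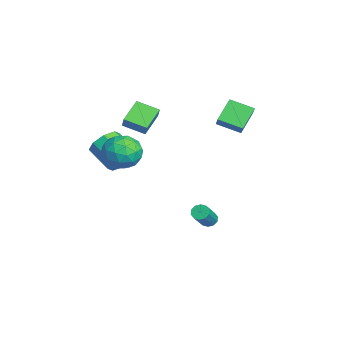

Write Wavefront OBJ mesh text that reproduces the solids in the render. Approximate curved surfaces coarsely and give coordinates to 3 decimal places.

v -0.927 2.278 2.914
v -1.957 3.141 3.971
v -0.329 3.65 2.377
v -1.359 4.513 3.434
v -0.181 2.247 3.666
v -1.211 3.11 4.723
v 0.417 3.619 3.129
v -0.613 4.482 4.186
v 3.197 -2.747 3.061
v 4.024 -2.618 3.978
v 3.396 -4.742 3.162
v 4.223 -4.613 4.079
v 3.03 -4.336 4.276
v 2.906 -3.103 4.213
v 4.514 -4.257 2.927
v 4.39 -3.024 2.864
v 4.837 -3.551 3.894
v 3.92 -3.6 4.728
v 3.5 -3.76 2.412
v 2.583 -3.809 3.246
v 3.593 -2.507 3.51
v 3.827 -4.853 3.63
v 3.126 -4.69 3.746
v 3.611 -4.614 4.284
v 2.936 -2.793 3.649
v 3.422 -2.717 4.188
v 2.838 -3.727 4.363
v 3.998 -4.643 2.952
v 4.484 -4.567 3.491
v 3.809 -2.746 2.856
v 4.294 -2.67 3.394
v 4.582 -3.633 2.777
v 4.557 -2.98 4
v 4.674 -4.153 4.06
v 4.845 -3.943 3.382
v 4.773 -3.218 3.346
v 4.018 -3.009 4.49
v 4.135 -4.181 4.55
v 3.433 -4.019 4.666
v 3.361 -3.294 4.629
v 4.496 -3.557 4.442
v 3.285 -3.179 2.59
v 3.402 -4.351 2.65
v 4.059 -4.066 2.511
v 3.987 -3.341 2.474
v 2.746 -3.207 3.08
v 2.863 -4.38 3.14
v 2.647 -4.142 3.794
v 2.575 -3.417 3.758
v 2.924 -3.803 2.698
v -0.39 -3.171 0.592
v 0.251 -3.263 1.469
v -1.11 -4.201 2.365
v -1.75 -4.109 1.488
v -0.215 -2.571 1.486
v -1.576 -3.51 2.381
v -0.783 -2.231 0.979
v -2.144 -3.169 1.874
v -1.121 -2.441 0.245
v -2.482 -3.379 1.141
v -1.03 -3.079 -0.285
v -2.391 -4.017 0.611
v -0.564 -3.77 -0.301
v -1.925 -4.709 0.594
v 0.004 -4.111 0.206
v -1.357 -5.049 1.101
v 0.342 -3.901 0.939
v -1.019 -4.839 1.835
v -2.245 -3.016 2.485
v -3.456 -2.117 3.312
v -1.634 -1.738 1.992
v -2.845 -0.839 2.818
v -1.675 -2.981 3.282
v -2.886 -2.082 4.108
v -1.064 -1.703 2.788
v -2.275 -0.804 3.615
v 1.69 1.475 -3.473
v 2.012 1.932 -3.513
v 3.132 1.261 -2.188
v 2.81 0.805 -2.147
v 1.768 1.994 -3.276
v 2.888 1.323 -1.951
v 1.494 1.858 -3.114
v 2.614 1.187 -1.788
v 1.295 1.575 -3.088
v 2.415 0.905 -1.763
v 1.247 1.255 -3.21
v 2.367 0.585 -1.885
v 1.368 1.019 -3.432
v 2.488 0.348 -2.107
v 1.612 0.957 -3.669
v 2.732 0.286 -2.344
v 1.886 1.093 -3.832
v 3.006 0.422 -2.506
v 2.085 1.375 -3.857
v 3.205 0.705 -2.532
v 2.133 1.695 -3.735
v 3.253 1.025 -2.41
f 2 4 1
f 5 2 1
f 1 4 3
f 3 5 1
f 2 8 4
f 6 2 5
f 6 8 2
f 4 8 3
f 7 5 3
f 3 8 7
f 7 6 5
f 8 6 7
f 9 46 25
f 46 20 49
f 25 49 14
f 46 49 25
f 9 25 21
f 25 14 26
f 21 26 10
f 25 26 21
f 9 21 30
f 21 10 31
f 30 31 16
f 21 31 30
f 9 30 42
f 30 16 45
f 42 45 19
f 30 45 42
f 9 42 46
f 42 19 50
f 46 50 20
f 42 50 46
f 10 26 37
f 26 14 40
f 37 40 18
f 26 40 37
f 14 49 27
f 49 20 48
f 27 48 13
f 49 48 27
f 20 50 47
f 50 19 43
f 47 43 11
f 50 43 47
f 19 45 44
f 45 16 32
f 44 32 15
f 45 32 44
f 16 31 36
f 31 10 33
f 36 33 17
f 31 33 36
f 12 38 24
f 38 18 39
f 24 39 13
f 38 39 24
f 12 24 22
f 24 13 23
f 22 23 11
f 24 23 22
f 12 22 29
f 22 11 28
f 29 28 15
f 22 28 29
f 12 29 34
f 29 15 35
f 34 35 17
f 29 35 34
f 12 34 38
f 34 17 41
f 38 41 18
f 34 41 38
f 13 39 27
f 39 18 40
f 27 40 14
f 39 40 27
f 11 23 47
f 23 13 48
f 47 48 20
f 23 48 47
f 15 28 44
f 28 11 43
f 44 43 19
f 28 43 44
f 17 35 36
f 35 15 32
f 36 32 16
f 35 32 36
f 18 41 37
f 41 17 33
f 37 33 10
f 41 33 37
f 52 51 55
f 52 55 53
f 53 55 56
f 53 56 54
f 55 51 57
f 55 57 56
f 56 57 58
f 56 58 54
f 57 51 59
f 57 59 58
f 58 59 60
f 58 60 54
f 59 51 61
f 59 61 60
f 60 61 62
f 60 62 54
f 61 51 63
f 61 63 62
f 62 63 64
f 62 64 54
f 63 51 65
f 63 65 64
f 64 65 66
f 64 66 54
f 65 51 67
f 65 67 66
f 66 67 68
f 66 68 54
f 67 51 52
f 67 52 68
f 68 52 53
f 68 53 54
f 70 72 69
f 73 70 69
f 69 72 71
f 71 73 69
f 70 76 72
f 74 70 73
f 74 76 70
f 72 76 71
f 75 73 71
f 71 76 75
f 75 74 73
f 76 74 75
f 78 77 81
f 78 81 79
f 79 81 82
f 79 82 80
f 81 77 83
f 81 83 82
f 82 83 84
f 82 84 80
f 83 77 85
f 83 85 84
f 84 85 86
f 84 86 80
f 85 77 87
f 85 87 86
f 86 87 88
f 86 88 80
f 87 77 89
f 87 89 88
f 88 89 90
f 88 90 80
f 89 77 91
f 89 91 90
f 90 91 92
f 90 92 80
f 91 77 93
f 91 93 92
f 92 93 94
f 92 94 80
f 93 77 95
f 93 95 94
f 94 95 96
f 94 96 80
f 95 77 97
f 95 97 96
f 96 97 98
f 96 98 80
f 97 77 78
f 97 78 98
f 98 78 79
f 98 79 80

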